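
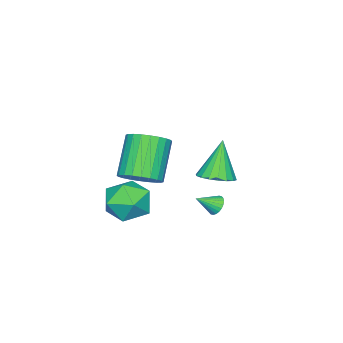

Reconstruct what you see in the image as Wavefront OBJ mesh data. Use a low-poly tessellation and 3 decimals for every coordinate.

v -0.439 -0.62 -2.974
v 0.536 0.091 -3.15
v 0.724 -2.031 -2.23
v 1.699 -1.32 -2.406
v 0.874 -1.024 -1.557
v 0.156 -0.153 -2.017
v 1.104 -1.787 -3.363
v 0.386 -0.916 -3.823
v 1.49 -0.631 -3.39
v 1.348 -0.159 -2.275
v -0.088 -1.781 -3.105
v -0.23 -1.309 -1.99
v 1.995 0.62 -0.019
v 2.595 1.1 0.59
v 1.265 0.66 2.247
v 0.665 0.18 1.639
v 2.362 1.381 0.477
v 1.032 0.942 2.135
v 2.073 1.547 0.289
v 0.743 1.107 1.947
v 1.772 1.571 0.055
v 0.442 1.132 1.712
v 1.505 1.451 -0.192
v 0.175 1.011 1.466
v 1.313 1.204 -0.411
v -0.017 0.765 1.246
v 1.225 0.868 -0.571
v -0.105 0.429 1.086
v 1.254 0.494 -0.647
v -0.077 0.055 1.01
v 1.395 0.14 -0.627
v 0.065 -0.3 1.03
v 1.628 -0.142 -0.515
v 0.298 -0.581 1.143
v 1.917 -0.307 -0.327
v 0.587 -0.747 1.331
v 2.218 -0.332 -0.092
v 0.888 -0.771 1.565
v 2.485 -0.211 0.154
v 1.155 -0.651 1.812
v 2.677 0.035 0.374
v 1.347 -0.404 2.031
v 2.765 0.371 0.534
v 1.435 -0.068 2.191
v 2.737 0.745 0.61
v 1.406 0.306 2.267
v -0.619 2.724 -2.328
v -0.237 2.817 -2.683
v 0.079 2.136 -1.732
v -0.212 2.977 -2.555
v -0.25 3.099 -2.391
v -0.343 3.163 -2.218
v -0.479 3.16 -2.062
v -0.636 3.091 -1.947
v -0.79 2.966 -1.889
v -0.918 2.804 -1.899
v -1.001 2.63 -1.973
v -1.026 2.47 -2.102
v -0.988 2.349 -2.265
v -0.895 2.285 -2.438
v -0.759 2.287 -2.594
v -0.602 2.356 -2.71
v -0.448 2.481 -2.767
v -0.319 2.643 -2.758
v -3.567 0.895 -2.771
v -2.879 1.409 -2.441
v -4.373 0.725 -0.829
v -3.164 1.688 -2.535
v -3.529 1.809 -2.676
v -3.902 1.749 -2.835
v -4.208 1.521 -2.982
v -4.387 1.168 -3.087
v -4.404 0.761 -3.13
v -4.255 0.381 -3.101
v -3.97 0.102 -3.008
v -3.605 -0.019 -2.867
v -3.233 0.04 -2.707
v -2.927 0.269 -2.56
v -2.747 0.622 -2.455
v -2.731 1.029 -2.413
f 1 12 6
f 1 6 2
f 1 2 8
f 1 8 11
f 1 11 12
f 2 6 10
f 6 12 5
f 12 11 3
f 11 8 7
f 8 2 9
f 4 10 5
f 4 5 3
f 4 3 7
f 4 7 9
f 4 9 10
f 5 10 6
f 3 5 12
f 7 3 11
f 9 7 8
f 10 9 2
f 14 13 17
f 14 17 15
f 15 17 18
f 15 18 16
f 17 13 19
f 17 19 18
f 18 19 20
f 18 20 16
f 19 13 21
f 19 21 20
f 20 21 22
f 20 22 16
f 21 13 23
f 21 23 22
f 22 23 24
f 22 24 16
f 23 13 25
f 23 25 24
f 24 25 26
f 24 26 16
f 25 13 27
f 25 27 26
f 26 27 28
f 26 28 16
f 27 13 29
f 27 29 28
f 28 29 30
f 28 30 16
f 29 13 31
f 29 31 30
f 30 31 32
f 30 32 16
f 31 13 33
f 31 33 32
f 32 33 34
f 32 34 16
f 33 13 35
f 33 35 34
f 34 35 36
f 34 36 16
f 35 13 37
f 35 37 36
f 36 37 38
f 36 38 16
f 37 13 39
f 37 39 38
f 38 39 40
f 38 40 16
f 39 13 41
f 39 41 40
f 40 41 42
f 40 42 16
f 41 13 43
f 41 43 42
f 42 43 44
f 42 44 16
f 43 13 45
f 43 45 44
f 44 45 46
f 44 46 16
f 45 13 14
f 45 14 46
f 46 14 15
f 46 15 16
f 48 47 50
f 48 50 49
f 50 47 51
f 50 51 49
f 51 47 52
f 51 52 49
f 52 47 53
f 52 53 49
f 53 47 54
f 53 54 49
f 54 47 55
f 54 55 49
f 55 47 56
f 55 56 49
f 56 47 57
f 56 57 49
f 57 47 58
f 57 58 49
f 58 47 59
f 58 59 49
f 59 47 60
f 59 60 49
f 60 47 61
f 60 61 49
f 61 47 62
f 61 62 49
f 62 47 63
f 62 63 49
f 63 47 64
f 63 64 49
f 64 47 48
f 64 48 49
f 66 65 68
f 66 68 67
f 68 65 69
f 68 69 67
f 69 65 70
f 69 70 67
f 70 65 71
f 70 71 67
f 71 65 72
f 71 72 67
f 72 65 73
f 72 73 67
f 73 65 74
f 73 74 67
f 74 65 75
f 74 75 67
f 75 65 76
f 75 76 67
f 76 65 77
f 76 77 67
f 77 65 78
f 77 78 67
f 78 65 79
f 78 79 67
f 79 65 80
f 79 80 67
f 80 65 66
f 80 66 67



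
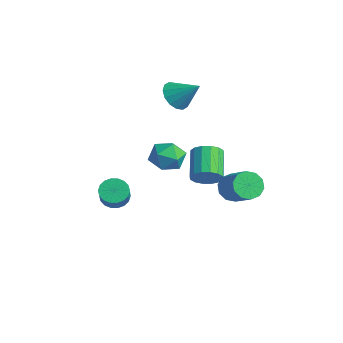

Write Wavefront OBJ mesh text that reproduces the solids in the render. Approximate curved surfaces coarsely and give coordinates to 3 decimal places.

v -4.251 -3.373 -4.446
v -3.784 -2.615 -4.456
v -2.762 -3.229 -3.244
v -3.229 -3.987 -3.234
v -4.064 -2.544 -4.184
v -3.042 -3.157 -2.972
v -4.38 -2.636 -3.964
v -3.358 -3.25 -2.752
v -4.671 -2.875 -3.84
v -3.649 -3.488 -2.628
v -4.878 -3.212 -3.836
v -3.856 -3.825 -2.623
v -4.962 -3.581 -3.952
v -3.94 -4.195 -2.74
v -4.904 -3.909 -4.166
v -3.882 -4.523 -2.954
v -4.718 -4.131 -4.436
v -3.696 -4.745 -3.224
v -4.438 -4.203 -4.708
v -3.416 -4.816 -3.496
v -4.122 -4.11 -4.928
v -3.1 -4.724 -3.716
v -3.831 -3.872 -5.052
v -2.809 -4.485 -3.84
v -3.624 -3.535 -5.057
v -2.602 -4.148 -3.844
v -3.54 -3.165 -4.94
v -2.518 -3.779 -3.728
v -3.598 -2.837 -4.726
v -2.576 -3.451 -3.514
v 2.163 0.47 -1.492
v 2.684 0.295 -2.268
v 4.257 0.255 -1.203
v 3.737 0.43 -0.428
v 2.651 0.878 -2.198
v 4.225 0.837 -1.134
v 2.433 1.304 -1.859
v 4.006 1.264 -0.795
v 2.111 1.412 -1.38
v 3.685 1.372 -0.315
v 1.81 1.16 -0.943
v 3.383 1.12 0.121
v 1.643 0.645 -0.717
v 3.216 0.605 0.348
v 1.675 0.063 -0.786
v 3.249 0.022 0.278
v 1.894 -0.364 -1.125
v 3.467 -0.404 -0.061
v 2.215 -0.472 -1.605
v 3.789 -0.512 -0.54
v 2.517 -0.22 -2.041
v 4.09 -0.26 -0.977
v -3.765 0.39 2.927
v -3.326 0.887 2.1
v -2.535 1.21 4.073
v -3.718 1.227 2.278
v -4.123 1.343 2.63
v -4.432 1.203 3.062
v -4.562 0.846 3.457
v -4.479 0.366 3.711
v -4.204 -0.107 3.754
v -3.812 -0.447 3.576
v -3.407 -0.562 3.224
v -3.098 -0.423 2.793
v -2.968 -0.065 2.397
v -3.051 0.414 2.144
v -1.155 -0.493 -0.153
v -0.532 -1.466 -0.086
v -2.668 -1.494 -0.614
v -2.045 -2.467 -0.547
v -2.29 -1.869 0.413
v -1.355 -1.251 0.698
v -1.845 -1.709 -1.398
v -0.91 -1.091 -1.113
v -0.959 -2.217 -0.855
v -1.234 -2.316 0.264
v -1.966 -0.644 -0.964
v -2.241 -0.743 0.155
v 0.574 -0.249 -1.348
v 1.236 0.087 -0.756
v -0.192 1.006 0.32
v -0.854 0.669 -0.272
v 1.193 0.43 -1.106
v -0.235 1.348 -0.03
v 0.984 0.59 -1.521
v -0.445 1.509 -0.445
v 0.665 0.526 -1.889
v -0.764 1.444 -0.814
v 0.321 0.254 -2.113
v -1.107 1.172 -1.037
v 0.046 -0.153 -2.131
v -1.382 0.765 -1.056
v -0.088 -0.586 -1.94
v -1.516 0.333 -0.864
v -0.045 -0.928 -1.59
v -1.473 -0.01 -0.514
v 0.165 -1.089 -1.175
v -1.264 -0.17 -0.099
v 0.484 -1.024 -0.806
v -0.945 -0.106 0.269
v 0.827 -0.752 -0.583
v -0.601 0.166 0.493
v 1.102 -0.345 -0.564
v -0.326 0.573 0.511
f 2 1 5
f 2 5 3
f 3 5 6
f 3 6 4
f 5 1 7
f 5 7 6
f 6 7 8
f 6 8 4
f 7 1 9
f 7 9 8
f 8 9 10
f 8 10 4
f 9 1 11
f 9 11 10
f 10 11 12
f 10 12 4
f 11 1 13
f 11 13 12
f 12 13 14
f 12 14 4
f 13 1 15
f 13 15 14
f 14 15 16
f 14 16 4
f 15 1 17
f 15 17 16
f 16 17 18
f 16 18 4
f 17 1 19
f 17 19 18
f 18 19 20
f 18 20 4
f 19 1 21
f 19 21 20
f 20 21 22
f 20 22 4
f 21 1 23
f 21 23 22
f 22 23 24
f 22 24 4
f 23 1 25
f 23 25 24
f 24 25 26
f 24 26 4
f 25 1 27
f 25 27 26
f 26 27 28
f 26 28 4
f 27 1 29
f 27 29 28
f 28 29 30
f 28 30 4
f 29 1 2
f 29 2 30
f 30 2 3
f 30 3 4
f 32 31 35
f 32 35 33
f 33 35 36
f 33 36 34
f 35 31 37
f 35 37 36
f 36 37 38
f 36 38 34
f 37 31 39
f 37 39 38
f 38 39 40
f 38 40 34
f 39 31 41
f 39 41 40
f 40 41 42
f 40 42 34
f 41 31 43
f 41 43 42
f 42 43 44
f 42 44 34
f 43 31 45
f 43 45 44
f 44 45 46
f 44 46 34
f 45 31 47
f 45 47 46
f 46 47 48
f 46 48 34
f 47 31 49
f 47 49 48
f 48 49 50
f 48 50 34
f 49 31 51
f 49 51 50
f 50 51 52
f 50 52 34
f 51 31 32
f 51 32 52
f 52 32 33
f 52 33 34
f 54 53 56
f 54 56 55
f 56 53 57
f 56 57 55
f 57 53 58
f 57 58 55
f 58 53 59
f 58 59 55
f 59 53 60
f 59 60 55
f 60 53 61
f 60 61 55
f 61 53 62
f 61 62 55
f 62 53 63
f 62 63 55
f 63 53 64
f 63 64 55
f 64 53 65
f 64 65 55
f 65 53 66
f 65 66 55
f 66 53 54
f 66 54 55
f 67 78 72
f 67 72 68
f 67 68 74
f 67 74 77
f 67 77 78
f 68 72 76
f 72 78 71
f 78 77 69
f 77 74 73
f 74 68 75
f 70 76 71
f 70 71 69
f 70 69 73
f 70 73 75
f 70 75 76
f 71 76 72
f 69 71 78
f 73 69 77
f 75 73 74
f 76 75 68
f 80 79 83
f 80 83 81
f 81 83 84
f 81 84 82
f 83 79 85
f 83 85 84
f 84 85 86
f 84 86 82
f 85 79 87
f 85 87 86
f 86 87 88
f 86 88 82
f 87 79 89
f 87 89 88
f 88 89 90
f 88 90 82
f 89 79 91
f 89 91 90
f 90 91 92
f 90 92 82
f 91 79 93
f 91 93 92
f 92 93 94
f 92 94 82
f 93 79 95
f 93 95 94
f 94 95 96
f 94 96 82
f 95 79 97
f 95 97 96
f 96 97 98
f 96 98 82
f 97 79 99
f 97 99 98
f 98 99 100
f 98 100 82
f 99 79 101
f 99 101 100
f 100 101 102
f 100 102 82
f 101 79 103
f 101 103 102
f 102 103 104
f 102 104 82
f 103 79 80
f 103 80 104
f 104 80 81
f 104 81 82



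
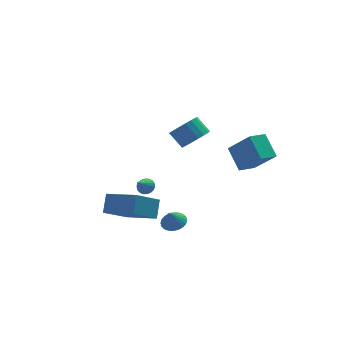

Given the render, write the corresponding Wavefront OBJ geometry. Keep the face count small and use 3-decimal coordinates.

v 1.201 2.871 -0.16
v 1.856 2.534 0.546
v 1.253 3.253 1.447
v 0.599 3.589 0.74
v 2.061 2.906 0.387
v 1.459 3.625 1.288
v 2.097 3.272 0.12
v 1.494 3.99 1.02
v 1.955 3.557 -0.203
v 1.352 4.275 0.697
v 1.663 3.707 -0.518
v 1.061 4.425 0.383
v 1.281 3.691 -0.761
v 0.678 4.409 0.139
v 0.882 3.513 -0.886
v 0.28 4.231 0.015
v 0.547 3.207 -0.867
v -0.056 3.926 0.034
v 0.341 2.835 -0.708
v -0.261 3.554 0.193
v 0.306 2.47 -0.44
v -0.297 3.188 0.46
v 0.448 2.185 -0.117
v -0.155 2.903 0.783
v 0.739 2.035 0.197
v 0.137 2.753 1.098
v 1.122 2.051 0.441
v 0.519 2.769 1.341
v 1.52 2.229 0.565
v 0.918 2.947 1.466
v -1.625 -3.079 -2.802
v -1.179 -2.526 -2.506
v -1.955 -3.341 -1.818
v -1.436 -2.376 -2.552
v -1.721 -2.333 -2.636
v -1.992 -2.404 -2.745
v -2.207 -2.578 -2.863
v -2.333 -2.828 -2.972
v -2.352 -3.116 -3.055
v -2.26 -3.398 -3.099
v -2.072 -3.632 -3.098
v -1.815 -3.782 -3.052
v -1.53 -3.825 -2.968
v -1.259 -3.754 -2.859
v -1.044 -3.581 -2.741
v -0.918 -3.331 -2.632
v -0.899 -3.043 -2.549
v -0.991 -2.76 -2.505
v -1.793 3.151 -4.01
v -1.477 3.403 -3.58
v -2.487 2.449 -3.09
v -1.666 3.559 -3.603
v -1.876 3.644 -3.696
v -2.072 3.644 -3.844
v -2.22 3.559 -4.02
v -2.294 3.403 -4.195
v -2.281 3.204 -4.338
v -2.184 2.996 -4.424
v -2.02 2.815 -4.438
v -1.816 2.691 -4.379
v -1.608 2.648 -4.256
v -1.433 2.691 -4.09
v -1.319 2.814 -3.911
v -1.288 2.996 -3.748
v -1.344 3.204 -3.632
v -3.98 -1.478 -3.132
v -5.518 -2.346 -1.87
v -3.62 -0.689 -2.15
v -5.157 -1.557 -0.888
v -2.583 -2.963 -2.452
v -4.12 -3.831 -1.19
v -2.222 -2.174 -1.47
v -3.76 -3.042 -0.208
v 2.124 -3.119 0.923
v 1.818 -1.864 1.997
v 3.18 -2.609 0.627
v 2.874 -1.353 1.7
v 3.066 -4.187 2.44
v 2.76 -2.931 3.513
v 4.122 -3.676 2.143
v 3.816 -2.421 3.217
f 2 1 5
f 2 5 3
f 3 5 6
f 3 6 4
f 5 1 7
f 5 7 6
f 6 7 8
f 6 8 4
f 7 1 9
f 7 9 8
f 8 9 10
f 8 10 4
f 9 1 11
f 9 11 10
f 10 11 12
f 10 12 4
f 11 1 13
f 11 13 12
f 12 13 14
f 12 14 4
f 13 1 15
f 13 15 14
f 14 15 16
f 14 16 4
f 15 1 17
f 15 17 16
f 16 17 18
f 16 18 4
f 17 1 19
f 17 19 18
f 18 19 20
f 18 20 4
f 19 1 21
f 19 21 20
f 20 21 22
f 20 22 4
f 21 1 23
f 21 23 22
f 22 23 24
f 22 24 4
f 23 1 25
f 23 25 24
f 24 25 26
f 24 26 4
f 25 1 27
f 25 27 26
f 26 27 28
f 26 28 4
f 27 1 29
f 27 29 28
f 28 29 30
f 28 30 4
f 29 1 2
f 29 2 30
f 30 2 3
f 30 3 4
f 32 31 34
f 32 34 33
f 34 31 35
f 34 35 33
f 35 31 36
f 35 36 33
f 36 31 37
f 36 37 33
f 37 31 38
f 37 38 33
f 38 31 39
f 38 39 33
f 39 31 40
f 39 40 33
f 40 31 41
f 40 41 33
f 41 31 42
f 41 42 33
f 42 31 43
f 42 43 33
f 43 31 44
f 43 44 33
f 44 31 45
f 44 45 33
f 45 31 46
f 45 46 33
f 46 31 47
f 46 47 33
f 47 31 48
f 47 48 33
f 48 31 32
f 48 32 33
f 50 49 52
f 50 52 51
f 52 49 53
f 52 53 51
f 53 49 54
f 53 54 51
f 54 49 55
f 54 55 51
f 55 49 56
f 55 56 51
f 56 49 57
f 56 57 51
f 57 49 58
f 57 58 51
f 58 49 59
f 58 59 51
f 59 49 60
f 59 60 51
f 60 49 61
f 60 61 51
f 61 49 62
f 61 62 51
f 62 49 63
f 62 63 51
f 63 49 64
f 63 64 51
f 64 49 65
f 64 65 51
f 65 49 50
f 65 50 51
f 67 69 66
f 70 67 66
f 66 69 68
f 68 70 66
f 67 73 69
f 71 67 70
f 71 73 67
f 69 73 68
f 72 70 68
f 68 73 72
f 72 71 70
f 73 71 72
f 75 77 74
f 78 75 74
f 74 77 76
f 76 78 74
f 75 81 77
f 79 75 78
f 79 81 75
f 77 81 76
f 80 78 76
f 76 81 80
f 80 79 78
f 81 79 80



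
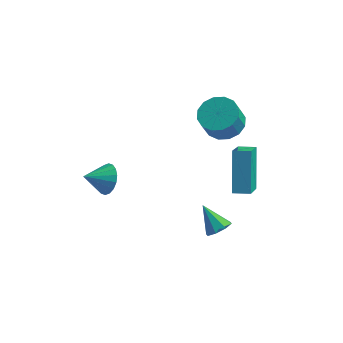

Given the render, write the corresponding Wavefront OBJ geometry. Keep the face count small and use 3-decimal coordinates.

v 1.373 3.552 0.75
v 2.207 3.892 1.051
v 2.021 3.409 2.112
v 1.187 3.068 1.81
v 1.88 4.245 1.155
v 1.694 3.762 2.215
v 1.418 4.412 1.15
v 1.232 3.929 2.21
v 0.943 4.348 1.037
v 0.757 3.865 2.098
v 0.584 4.071 0.848
v 0.398 3.588 1.909
v 0.436 3.655 0.632
v 0.25 3.172 1.693
v 0.539 3.211 0.448
v 0.353 2.728 1.509
v 0.866 2.858 0.345
v 0.68 2.375 1.405
v 1.328 2.691 0.35
v 1.142 2.208 1.41
v 1.803 2.755 0.462
v 1.617 2.272 1.523
v 2.162 3.032 0.651
v 1.976 2.549 1.712
v 2.31 3.448 0.867
v 2.124 2.965 1.928
v -2.656 -0.563 -0.507
v -2.14 -0.713 0.072
v -3.484 -1.197 0.067
v -2.294 -0.415 0.179
v -2.519 -0.147 0.15
v -2.771 0.039 -0.009
v -3.001 0.105 -0.267
v -3.162 0.04 -0.572
v -3.223 -0.146 -0.865
v -3.172 -0.414 -1.086
v -3.018 -0.712 -1.193
v -2.793 -0.98 -1.164
v -2.541 -1.166 -1.005
v -2.311 -1.232 -0.747
v -2.15 -1.166 -0.442
v -2.089 -0.981 -0.149
v 2.61 -1.63 -1.32
v 3.103 -1.436 -0.978
v 1.77 -1.19 -0.36
v 2.94 -1.094 -1.276
v 2.584 -1.066 -1.601
v 2.244 -1.368 -1.761
v 2.118 -1.823 -1.663
v 2.281 -2.165 -1.364
v 2.636 -2.193 -1.04
v 2.977 -1.891 -0.88
v 2.162 2.088 -2.738
v 1.78 3.413 -1.037
v 2.025 3.591 -3.94
v 1.643 4.917 -2.239
v 2.977 2.223 -2.661
v 2.595 3.549 -0.96
v 2.84 3.727 -3.863
v 2.458 5.052 -2.162
f 2 1 5
f 2 5 3
f 3 5 6
f 3 6 4
f 5 1 7
f 5 7 6
f 6 7 8
f 6 8 4
f 7 1 9
f 7 9 8
f 8 9 10
f 8 10 4
f 9 1 11
f 9 11 10
f 10 11 12
f 10 12 4
f 11 1 13
f 11 13 12
f 12 13 14
f 12 14 4
f 13 1 15
f 13 15 14
f 14 15 16
f 14 16 4
f 15 1 17
f 15 17 16
f 16 17 18
f 16 18 4
f 17 1 19
f 17 19 18
f 18 19 20
f 18 20 4
f 19 1 21
f 19 21 20
f 20 21 22
f 20 22 4
f 21 1 23
f 21 23 22
f 22 23 24
f 22 24 4
f 23 1 25
f 23 25 24
f 24 25 26
f 24 26 4
f 25 1 2
f 25 2 26
f 26 2 3
f 26 3 4
f 28 27 30
f 28 30 29
f 30 27 31
f 30 31 29
f 31 27 32
f 31 32 29
f 32 27 33
f 32 33 29
f 33 27 34
f 33 34 29
f 34 27 35
f 34 35 29
f 35 27 36
f 35 36 29
f 36 27 37
f 36 37 29
f 37 27 38
f 37 38 29
f 38 27 39
f 38 39 29
f 39 27 40
f 39 40 29
f 40 27 41
f 40 41 29
f 41 27 42
f 41 42 29
f 42 27 28
f 42 28 29
f 44 43 46
f 44 46 45
f 46 43 47
f 46 47 45
f 47 43 48
f 47 48 45
f 48 43 49
f 48 49 45
f 49 43 50
f 49 50 45
f 50 43 51
f 50 51 45
f 51 43 52
f 51 52 45
f 52 43 44
f 52 44 45
f 54 56 53
f 57 54 53
f 53 56 55
f 55 57 53
f 54 60 56
f 58 54 57
f 58 60 54
f 56 60 55
f 59 57 55
f 55 60 59
f 59 58 57
f 60 58 59



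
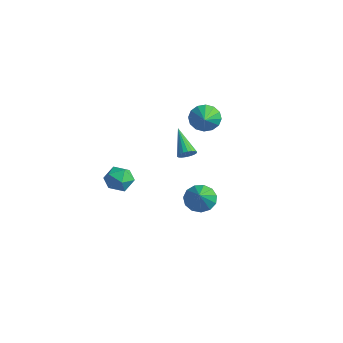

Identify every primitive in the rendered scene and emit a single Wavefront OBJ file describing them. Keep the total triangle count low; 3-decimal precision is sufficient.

v 0.524 -0.039 -1.599
v 1.048 -0.4 -2.264
v 1.476 -0.901 -0.381
v 1.274 0.045 -2.125
v 1.262 0.464 -1.82
v 1.015 0.723 -1.444
v 0.613 0.74 -1.118
v 0.182 0.509 -0.945
v -0.14 0.105 -0.979
v -0.251 -0.346 -1.21
v -0.116 -0.699 -1.565
v 0.222 -0.842 -1.931
v 0.656 -0.731 -2.191
v -1.856 -2.993 0.72
v -1.013 -3.294 0.531
v -2.407 -4.326 0.389
v -1.564 -4.627 0.2
v -1.797 -4.431 1.063
v -1.457 -3.607 1.267
v -1.963 -4.013 -0.347
v -1.623 -3.189 -0.143
v -1.08 -3.924 -0.129
v -0.977 -4.183 0.743
v -2.443 -3.437 0.177
v -2.34 -3.696 1.049
v -3.649 3.754 1.139
v -3.078 3.836 0.398
v -2.731 2.966 1.761
v -2.959 4.206 0.69
v -3.024 4.455 1.103
v -3.258 4.516 1.526
v -3.596 4.372 1.845
v -3.949 4.063 1.975
v -4.221 3.671 1.881
v -4.34 3.301 1.588
v -4.274 3.052 1.175
v -4.041 2.991 0.753
v -3.703 3.135 0.434
v -3.35 3.444 0.304
v -3.041 1.967 -0.823
v -2.668 2.258 -0.487
v -4.519 2.513 0.343
v -2.74 2.435 -0.66
v -2.871 2.52 -0.866
v -3.035 2.495 -1.063
v -3.201 2.365 -1.213
v -3.335 2.157 -1.285
v -3.411 1.911 -1.266
v -3.414 1.676 -1.159
v -3.342 1.499 -0.985
v -3.211 1.414 -0.78
v -3.047 1.439 -0.582
v -2.881 1.568 -0.433
v -2.747 1.777 -0.361
v -2.671 2.023 -0.38
f 2 1 4
f 2 4 3
f 4 1 5
f 4 5 3
f 5 1 6
f 5 6 3
f 6 1 7
f 6 7 3
f 7 1 8
f 7 8 3
f 8 1 9
f 8 9 3
f 9 1 10
f 9 10 3
f 10 1 11
f 10 11 3
f 11 1 12
f 11 12 3
f 12 1 13
f 12 13 3
f 13 1 2
f 13 2 3
f 14 25 19
f 14 19 15
f 14 15 21
f 14 21 24
f 14 24 25
f 15 19 23
f 19 25 18
f 25 24 16
f 24 21 20
f 21 15 22
f 17 23 18
f 17 18 16
f 17 16 20
f 17 20 22
f 17 22 23
f 18 23 19
f 16 18 25
f 20 16 24
f 22 20 21
f 23 22 15
f 27 26 29
f 27 29 28
f 29 26 30
f 29 30 28
f 30 26 31
f 30 31 28
f 31 26 32
f 31 32 28
f 32 26 33
f 32 33 28
f 33 26 34
f 33 34 28
f 34 26 35
f 34 35 28
f 35 26 36
f 35 36 28
f 36 26 37
f 36 37 28
f 37 26 38
f 37 38 28
f 38 26 39
f 38 39 28
f 39 26 27
f 39 27 28
f 41 40 43
f 41 43 42
f 43 40 44
f 43 44 42
f 44 40 45
f 44 45 42
f 45 40 46
f 45 46 42
f 46 40 47
f 46 47 42
f 47 40 48
f 47 48 42
f 48 40 49
f 48 49 42
f 49 40 50
f 49 50 42
f 50 40 51
f 50 51 42
f 51 40 52
f 51 52 42
f 52 40 53
f 52 53 42
f 53 40 54
f 53 54 42
f 54 40 55
f 54 55 42
f 55 40 41
f 55 41 42



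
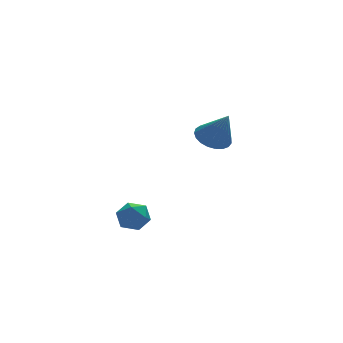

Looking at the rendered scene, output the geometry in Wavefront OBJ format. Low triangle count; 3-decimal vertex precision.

v 3.363 3.218 0.704
v 4.181 3.907 0.845
v 3.837 2.262 2.616
v 3.841 4.126 1.039
v 3.417 4.188 1.175
v 2.984 4.082 1.229
v 2.617 3.826 1.193
v 2.378 3.466 1.072
v 2.31 3.062 0.887
v 2.423 2.685 0.671
v 2.7 2.4 0.46
v 3.09 2.257 0.292
v 3.528 2.28 0.194
v 3.937 2.465 0.185
v 4.247 2.78 0.265
v 4.404 3.17 0.421
v 4.381 3.569 0.626
v -4.18 -2.332 -0.717
v -3.393 -1.909 -0.376
v -3.307 -3.191 -1.664
v -2.52 -2.768 -1.323
v -3.024 -3.361 -0.766
v -3.564 -2.83 -0.181
v -3.136 -2.27 -1.859
v -3.676 -1.739 -1.274
v -2.748 -1.871 -1.081
v -2.678 -2.545 -0.406
v -4.022 -2.555 -1.634
v -3.952 -3.229 -0.959
f 2 1 4
f 2 4 3
f 4 1 5
f 4 5 3
f 5 1 6
f 5 6 3
f 6 1 7
f 6 7 3
f 7 1 8
f 7 8 3
f 8 1 9
f 8 9 3
f 9 1 10
f 9 10 3
f 10 1 11
f 10 11 3
f 11 1 12
f 11 12 3
f 12 1 13
f 12 13 3
f 13 1 14
f 13 14 3
f 14 1 15
f 14 15 3
f 15 1 16
f 15 16 3
f 16 1 17
f 16 17 3
f 17 1 2
f 17 2 3
f 18 29 23
f 18 23 19
f 18 19 25
f 18 25 28
f 18 28 29
f 19 23 27
f 23 29 22
f 29 28 20
f 28 25 24
f 25 19 26
f 21 27 22
f 21 22 20
f 21 20 24
f 21 24 26
f 21 26 27
f 22 27 23
f 20 22 29
f 24 20 28
f 26 24 25
f 27 26 19



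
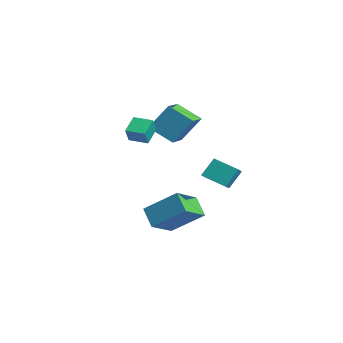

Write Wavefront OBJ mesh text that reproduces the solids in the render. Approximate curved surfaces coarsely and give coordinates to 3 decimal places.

v -3.294 -0.746 3.316
v -2.898 0.234 4.834
v -4.547 0.352 2.934
v -4.151 1.333 4.452
v -2.229 0.167 2.448
v -1.833 1.148 3.966
v -3.482 1.266 2.066
v -3.086 2.246 3.584
v 2.395 -0.222 1.645
v 2.302 0.521 2.634
v 3.45 0.607 1.122
v 3.356 1.35 2.11
v 2.964 -0.69 2.05
v 2.87 0.053 3.038
v 4.018 0.139 1.526
v 3.925 0.882 2.515
v 2.893 -3.353 -1.047
v 1.914 -3.357 -0.192
v 2.162 -1.946 -1.878
v 1.183 -1.949 -1.022
v 3.997 -2.031 0.222
v 3.018 -2.034 1.078
v 3.266 -0.623 -0.608
v 2.287 -0.627 0.247
v -2.595 -1.705 3.748
v -2.143 -2.087 4.604
v -1.811 -0.967 3.664
v -1.359 -1.349 4.519
v -1.981 -2.431 3.101
v -1.529 -2.813 3.956
v -1.197 -1.693 3.016
v -0.745 -2.075 3.872
f 2 4 1
f 5 2 1
f 1 4 3
f 3 5 1
f 2 8 4
f 6 2 5
f 6 8 2
f 4 8 3
f 7 5 3
f 3 8 7
f 7 6 5
f 8 6 7
f 10 12 9
f 13 10 9
f 9 12 11
f 11 13 9
f 10 16 12
f 14 10 13
f 14 16 10
f 12 16 11
f 15 13 11
f 11 16 15
f 15 14 13
f 16 14 15
f 18 20 17
f 21 18 17
f 17 20 19
f 19 21 17
f 18 24 20
f 22 18 21
f 22 24 18
f 20 24 19
f 23 21 19
f 19 24 23
f 23 22 21
f 24 22 23
f 26 28 25
f 29 26 25
f 25 28 27
f 27 29 25
f 26 32 28
f 30 26 29
f 30 32 26
f 28 32 27
f 31 29 27
f 27 32 31
f 31 30 29
f 32 30 31



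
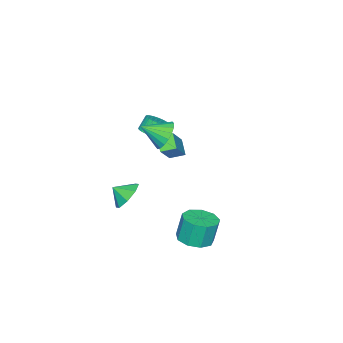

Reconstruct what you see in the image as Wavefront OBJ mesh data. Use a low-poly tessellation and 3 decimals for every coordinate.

v 2.214 -2.071 -1.187
v 3.161 -1.917 -1.559
v 2.566 -2.809 -0.593
v 3.012 -1.477 -0.923
v 2.395 -1.384 -0.441
v 1.672 -1.694 -0.396
v 1.266 -2.225 -0.814
v 1.415 -2.666 -1.451
v 2.032 -2.758 -1.932
v 2.756 -2.448 -1.977
v -2.361 -3.849 0.78
v -1.748 -3.989 1.149
v -2.225 -3.811 2.01
v -2.839 -3.671 1.64
v -1.723 -3.709 1.105
v -2.2 -3.531 1.966
v -1.795 -3.45 1.011
v -2.273 -3.272 1.872
v -1.954 -3.252 0.882
v -2.432 -3.074 1.743
v -2.175 -3.145 0.738
v -2.652 -2.967 1.598
v -2.424 -3.144 0.599
v -2.901 -2.966 1.46
v -2.663 -3.252 0.489
v -3.141 -3.074 1.349
v -2.857 -3.45 0.422
v -3.334 -3.272 1.283
v -2.975 -3.709 0.41
v -3.452 -3.531 1.271
v -3 -3.989 0.454
v -3.477 -3.811 1.315
v -2.927 -4.248 0.548
v -3.405 -4.07 1.409
v -2.768 -4.446 0.677
v -3.246 -4.268 1.538
v -2.548 -4.553 0.822
v -3.025 -4.375 1.682
v -2.299 -4.554 0.96
v -2.776 -4.376 1.821
v -2.059 -4.446 1.071
v -2.537 -4.268 1.931
v -1.866 -4.248 1.137
v -2.343 -4.07 1.998
v 3.543 3.261 -1.612
v 4.53 3.474 -1.468
v 4.264 3.671 0.057
v 3.277 3.459 -0.088
v 4.177 4.06 -1.605
v 3.912 4.257 -0.081
v 3.528 4.273 -1.746
v 3.262 4.47 -0.221
v 2.885 4.012 -1.824
v 2.62 4.209 -0.299
v 2.55 3.4 -1.803
v 2.285 3.597 -0.278
v 2.68 2.723 -1.693
v 2.414 2.921 -0.168
v 3.213 2.298 -1.545
v 2.948 2.496 -0.021
v 3.901 2.324 -1.429
v 3.635 2.521 0.096
v 4.421 2.788 -1.398
v 4.155 2.985 0.126
v -1.732 -2.308 0.841
v -0.333 -1.932 2.263
v -2.213 -1.576 1.121
v -0.815 -1.199 2.543
v -1.185 -1.681 0.137
v 0.213 -1.304 1.559
v -1.667 -0.948 0.417
v -0.268 -0.572 1.839
v 0.345 -0.894 3.099
v 0.732 -1.214 2.234
v 1.135 -1.946 3.841
v 1.023 -0.904 2.364
v 1.18 -0.592 2.639
v 1.172 -0.339 3.006
v 1 -0.197 3.391
v 0.698 -0.192 3.718
v 0.327 -0.327 3.922
v -0.041 -0.574 3.964
v -0.333 -0.884 3.834
v -0.49 -1.197 3.559
v -0.481 -1.449 3.192
v -0.31 -1.592 2.807
v -0.008 -1.596 2.48
v 0.364 -1.461 2.276
f 2 1 4
f 2 4 3
f 4 1 5
f 4 5 3
f 5 1 6
f 5 6 3
f 6 1 7
f 6 7 3
f 7 1 8
f 7 8 3
f 8 1 9
f 8 9 3
f 9 1 10
f 9 10 3
f 10 1 2
f 10 2 3
f 12 11 15
f 12 15 13
f 13 15 16
f 13 16 14
f 15 11 17
f 15 17 16
f 16 17 18
f 16 18 14
f 17 11 19
f 17 19 18
f 18 19 20
f 18 20 14
f 19 11 21
f 19 21 20
f 20 21 22
f 20 22 14
f 21 11 23
f 21 23 22
f 22 23 24
f 22 24 14
f 23 11 25
f 23 25 24
f 24 25 26
f 24 26 14
f 25 11 27
f 25 27 26
f 26 27 28
f 26 28 14
f 27 11 29
f 27 29 28
f 28 29 30
f 28 30 14
f 29 11 31
f 29 31 30
f 30 31 32
f 30 32 14
f 31 11 33
f 31 33 32
f 32 33 34
f 32 34 14
f 33 11 35
f 33 35 34
f 34 35 36
f 34 36 14
f 35 11 37
f 35 37 36
f 36 37 38
f 36 38 14
f 37 11 39
f 37 39 38
f 38 39 40
f 38 40 14
f 39 11 41
f 39 41 40
f 40 41 42
f 40 42 14
f 41 11 43
f 41 43 42
f 42 43 44
f 42 44 14
f 43 11 12
f 43 12 44
f 44 12 13
f 44 13 14
f 46 45 49
f 46 49 47
f 47 49 50
f 47 50 48
f 49 45 51
f 49 51 50
f 50 51 52
f 50 52 48
f 51 45 53
f 51 53 52
f 52 53 54
f 52 54 48
f 53 45 55
f 53 55 54
f 54 55 56
f 54 56 48
f 55 45 57
f 55 57 56
f 56 57 58
f 56 58 48
f 57 45 59
f 57 59 58
f 58 59 60
f 58 60 48
f 59 45 61
f 59 61 60
f 60 61 62
f 60 62 48
f 61 45 63
f 61 63 62
f 62 63 64
f 62 64 48
f 63 45 46
f 63 46 64
f 64 46 47
f 64 47 48
f 66 68 65
f 69 66 65
f 65 68 67
f 67 69 65
f 66 72 68
f 70 66 69
f 70 72 66
f 68 72 67
f 71 69 67
f 67 72 71
f 71 70 69
f 72 70 71
f 74 73 76
f 74 76 75
f 76 73 77
f 76 77 75
f 77 73 78
f 77 78 75
f 78 73 79
f 78 79 75
f 79 73 80
f 79 80 75
f 80 73 81
f 80 81 75
f 81 73 82
f 81 82 75
f 82 73 83
f 82 83 75
f 83 73 84
f 83 84 75
f 84 73 85
f 84 85 75
f 85 73 86
f 85 86 75
f 86 73 87
f 86 87 75
f 87 73 88
f 87 88 75
f 88 73 74
f 88 74 75



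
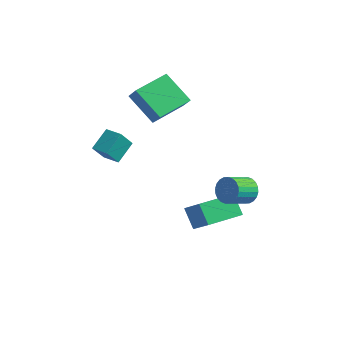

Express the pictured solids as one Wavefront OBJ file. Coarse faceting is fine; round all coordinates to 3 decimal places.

v 0.381 0.259 -3.742
v 1.515 -0.078 -2.709
v 0.94 2.001 -3.788
v 2.073 1.664 -2.755
v 1.127 -0.004 -4.645
v 2.26 -0.341 -3.612
v 1.685 1.738 -4.691
v 2.819 1.401 -3.658
v -2.271 -2.113 -0.207
v -2.338 -2.785 0.711
v -2.31 -1.127 0.511
v -2.377 -1.799 1.43
v -1.403 -2.121 -0.15
v -1.47 -2.793 0.769
v -1.442 -1.135 0.569
v -1.509 -1.807 1.487
v -2.164 1.074 0.483
v -3.582 1.053 1.686
v -1.911 2.907 0.812
v -3.329 2.887 2.015
v -1.531 0.853 1.225
v -2.949 0.833 2.428
v -1.278 2.687 1.554
v -2.696 2.666 2.757
v 3.016 1.372 -1.898
v 3.443 1.056 -2.383
v 3.212 -0.048 -1.868
v 2.784 0.268 -1.382
v 3.626 1.113 -2.178
v 3.395 0.009 -1.663
v 3.716 1.21 -1.93
v 3.485 0.106 -1.415
v 3.7 1.331 -1.677
v 3.469 0.228 -1.162
v 3.579 1.459 -1.458
v 3.348 0.355 -0.943
v 3.373 1.573 -1.306
v 3.141 0.47 -0.79
v 3.112 1.657 -1.244
v 2.881 0.553 -0.728
v 2.836 1.697 -1.281
v 2.605 0.594 -0.766
v 2.588 1.688 -1.412
v 2.357 0.584 -0.897
v 2.405 1.631 -1.617
v 2.174 0.527 -1.102
v 2.315 1.534 -1.865
v 2.084 0.43 -1.35
v 2.331 1.412 -2.118
v 2.1 0.309 -1.603
v 2.452 1.285 -2.337
v 2.221 0.181 -1.822
v 2.659 1.17 -2.49
v 2.427 0.067 -1.974
v 2.919 1.087 -2.552
v 2.688 -0.017 -2.036
v 3.195 1.046 -2.514
v 2.964 -0.057 -1.999
f 2 4 1
f 5 2 1
f 1 4 3
f 3 5 1
f 2 8 4
f 6 2 5
f 6 8 2
f 4 8 3
f 7 5 3
f 3 8 7
f 7 6 5
f 8 6 7
f 10 12 9
f 13 10 9
f 9 12 11
f 11 13 9
f 10 16 12
f 14 10 13
f 14 16 10
f 12 16 11
f 15 13 11
f 11 16 15
f 15 14 13
f 16 14 15
f 18 20 17
f 21 18 17
f 17 20 19
f 19 21 17
f 18 24 20
f 22 18 21
f 22 24 18
f 20 24 19
f 23 21 19
f 19 24 23
f 23 22 21
f 24 22 23
f 26 25 29
f 26 29 27
f 27 29 30
f 27 30 28
f 29 25 31
f 29 31 30
f 30 31 32
f 30 32 28
f 31 25 33
f 31 33 32
f 32 33 34
f 32 34 28
f 33 25 35
f 33 35 34
f 34 35 36
f 34 36 28
f 35 25 37
f 35 37 36
f 36 37 38
f 36 38 28
f 37 25 39
f 37 39 38
f 38 39 40
f 38 40 28
f 39 25 41
f 39 41 40
f 40 41 42
f 40 42 28
f 41 25 43
f 41 43 42
f 42 43 44
f 42 44 28
f 43 25 45
f 43 45 44
f 44 45 46
f 44 46 28
f 45 25 47
f 45 47 46
f 46 47 48
f 46 48 28
f 47 25 49
f 47 49 48
f 48 49 50
f 48 50 28
f 49 25 51
f 49 51 50
f 50 51 52
f 50 52 28
f 51 25 53
f 51 53 52
f 52 53 54
f 52 54 28
f 53 25 55
f 53 55 54
f 54 55 56
f 54 56 28
f 55 25 57
f 55 57 56
f 56 57 58
f 56 58 28
f 57 25 26
f 57 26 58
f 58 26 27
f 58 27 28



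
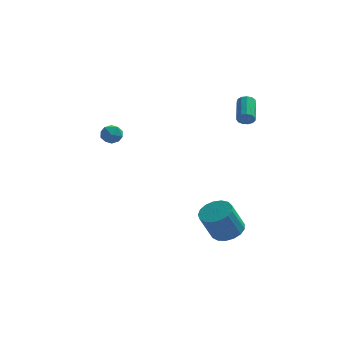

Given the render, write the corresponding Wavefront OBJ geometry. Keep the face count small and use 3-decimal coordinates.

v 3.205 -0.741 3.345
v 3.521 -0.889 3.73
v 3.431 0.613 4.381
v 3.115 0.761 3.995
v 3.694 -0.787 3.517
v 3.603 0.716 4.168
v 3.711 -0.669 3.249
v 3.621 0.833 3.9
v 3.568 -0.575 3.011
v 3.478 0.928 3.662
v 3.309 -0.534 2.879
v 3.219 0.969 3.53
v 3.018 -0.558 2.895
v 2.928 0.945 3.546
v 2.786 -0.641 3.054
v 2.696 0.862 3.705
v 2.687 -0.755 3.305
v 2.597 0.747 3.956
v 2.752 -0.865 3.568
v 2.662 0.637 4.219
v 2.962 -0.936 3.761
v 2.871 0.566 4.412
v 3.248 -0.945 3.821
v 3.158 0.557 4.472
v -4.617 -0.853 2.061
v -4.057 -0.513 1.749
v -3.923 -1.767 2.311
v -3.363 -1.427 1.999
v -3.638 -1.177 2.622
v -4.067 -0.612 2.468
v -3.913 -1.668 1.592
v -4.342 -1.103 1.438
v -3.622 -1.016 1.46
v -3.452 -0.713 2.096
v -4.528 -1.567 1.964
v -4.358 -1.264 2.6
v 2.452 -2.801 -4.096
v 3.185 -3.447 -4.023
v 2.54 -3.986 -2.33
v 1.808 -3.339 -2.404
v 3.361 -3.057 -3.832
v 2.716 -3.595 -2.139
v 3.328 -2.607 -3.701
v 2.683 -3.146 -2.008
v 3.095 -2.202 -3.661
v 2.45 -2.741 -1.968
v 2.715 -1.934 -3.721
v 2.07 -2.473 -2.028
v 2.274 -1.865 -3.867
v 1.629 -2.403 -2.174
v 1.875 -2.01 -4.065
v 1.23 -2.548 -2.372
v 1.607 -2.336 -4.271
v 0.962 -2.875 -2.578
v 1.534 -2.769 -4.436
v 0.889 -3.307 -2.743
v 1.671 -3.209 -4.524
v 1.026 -3.747 -2.831
v 1.987 -3.555 -4.514
v 1.342 -4.094 -2.821
v 2.409 -3.729 -4.408
v 1.764 -4.267 -2.715
v 2.842 -3.69 -4.231
v 2.197 -4.229 -2.538
f 2 1 5
f 2 5 3
f 3 5 6
f 3 6 4
f 5 1 7
f 5 7 6
f 6 7 8
f 6 8 4
f 7 1 9
f 7 9 8
f 8 9 10
f 8 10 4
f 9 1 11
f 9 11 10
f 10 11 12
f 10 12 4
f 11 1 13
f 11 13 12
f 12 13 14
f 12 14 4
f 13 1 15
f 13 15 14
f 14 15 16
f 14 16 4
f 15 1 17
f 15 17 16
f 16 17 18
f 16 18 4
f 17 1 19
f 17 19 18
f 18 19 20
f 18 20 4
f 19 1 21
f 19 21 20
f 20 21 22
f 20 22 4
f 21 1 23
f 21 23 22
f 22 23 24
f 22 24 4
f 23 1 2
f 23 2 24
f 24 2 3
f 24 3 4
f 25 36 30
f 25 30 26
f 25 26 32
f 25 32 35
f 25 35 36
f 26 30 34
f 30 36 29
f 36 35 27
f 35 32 31
f 32 26 33
f 28 34 29
f 28 29 27
f 28 27 31
f 28 31 33
f 28 33 34
f 29 34 30
f 27 29 36
f 31 27 35
f 33 31 32
f 34 33 26
f 38 37 41
f 38 41 39
f 39 41 42
f 39 42 40
f 41 37 43
f 41 43 42
f 42 43 44
f 42 44 40
f 43 37 45
f 43 45 44
f 44 45 46
f 44 46 40
f 45 37 47
f 45 47 46
f 46 47 48
f 46 48 40
f 47 37 49
f 47 49 48
f 48 49 50
f 48 50 40
f 49 37 51
f 49 51 50
f 50 51 52
f 50 52 40
f 51 37 53
f 51 53 52
f 52 53 54
f 52 54 40
f 53 37 55
f 53 55 54
f 54 55 56
f 54 56 40
f 55 37 57
f 55 57 56
f 56 57 58
f 56 58 40
f 57 37 59
f 57 59 58
f 58 59 60
f 58 60 40
f 59 37 61
f 59 61 60
f 60 61 62
f 60 62 40
f 61 37 63
f 61 63 62
f 62 63 64
f 62 64 40
f 63 37 38
f 63 38 64
f 64 38 39
f 64 39 40



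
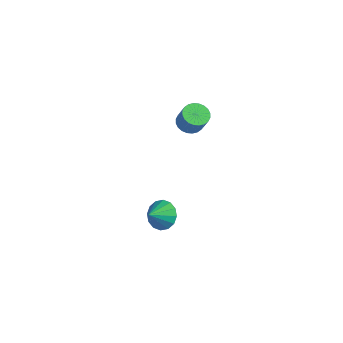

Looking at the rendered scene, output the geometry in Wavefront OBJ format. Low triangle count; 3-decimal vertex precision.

v -2.43 0.772 -3.736
v -1.521 1.122 -3.402
v -2.29 -0.292 -3.004
v -1.878 1.313 -3.056
v -2.383 1.36 -2.891
v -2.901 1.249 -2.953
v -3.292 1.01 -3.225
v -3.453 0.708 -3.634
v -3.34 0.423 -4.07
v -2.983 0.232 -4.417
v -2.478 0.185 -4.581
v -1.96 0.296 -4.519
v -1.568 0.535 -4.247
v -1.407 0.837 -3.839
v -2.671 2.977 3.181
v -1.974 2.975 2.768
v -1.253 2.86 3.986
v -1.949 2.863 4.399
v -2.013 3.284 2.821
v -1.292 3.169 4.038
v -2.153 3.546 2.928
v -1.431 3.431 4.146
v -2.371 3.722 3.074
v -1.65 3.607 4.292
v -2.635 3.785 3.236
v -1.914 3.67 4.454
v -2.904 3.724 3.39
v -2.183 3.609 4.608
v -3.138 3.55 3.512
v -2.417 3.435 4.73
v -3.301 3.289 3.584
v -2.579 3.174 4.801
v -3.367 2.98 3.594
v -2.646 2.865 4.812
v -3.328 2.671 3.542
v -2.607 2.556 4.759
v -3.189 2.409 3.434
v -2.467 2.294 4.652
v -2.97 2.233 3.288
v -2.249 2.118 4.506
v -2.706 2.17 3.126
v -1.985 2.055 4.344
v -2.437 2.231 2.972
v -1.716 2.116 4.19
v -2.203 2.405 2.85
v -1.482 2.29 4.068
v -2.041 2.666 2.779
v -1.319 2.551 3.996
f 2 1 4
f 2 4 3
f 4 1 5
f 4 5 3
f 5 1 6
f 5 6 3
f 6 1 7
f 6 7 3
f 7 1 8
f 7 8 3
f 8 1 9
f 8 9 3
f 9 1 10
f 9 10 3
f 10 1 11
f 10 11 3
f 11 1 12
f 11 12 3
f 12 1 13
f 12 13 3
f 13 1 14
f 13 14 3
f 14 1 2
f 14 2 3
f 16 15 19
f 16 19 17
f 17 19 20
f 17 20 18
f 19 15 21
f 19 21 20
f 20 21 22
f 20 22 18
f 21 15 23
f 21 23 22
f 22 23 24
f 22 24 18
f 23 15 25
f 23 25 24
f 24 25 26
f 24 26 18
f 25 15 27
f 25 27 26
f 26 27 28
f 26 28 18
f 27 15 29
f 27 29 28
f 28 29 30
f 28 30 18
f 29 15 31
f 29 31 30
f 30 31 32
f 30 32 18
f 31 15 33
f 31 33 32
f 32 33 34
f 32 34 18
f 33 15 35
f 33 35 34
f 34 35 36
f 34 36 18
f 35 15 37
f 35 37 36
f 36 37 38
f 36 38 18
f 37 15 39
f 37 39 38
f 38 39 40
f 38 40 18
f 39 15 41
f 39 41 40
f 40 41 42
f 40 42 18
f 41 15 43
f 41 43 42
f 42 43 44
f 42 44 18
f 43 15 45
f 43 45 44
f 44 45 46
f 44 46 18
f 45 15 47
f 45 47 46
f 46 47 48
f 46 48 18
f 47 15 16
f 47 16 48
f 48 16 17
f 48 17 18



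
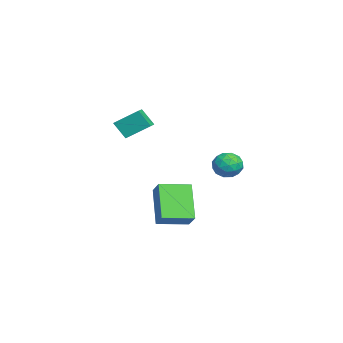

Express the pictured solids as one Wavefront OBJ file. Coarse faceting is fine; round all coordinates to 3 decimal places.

v 3.06 -2.216 -4.968
v 1.719 -2.387 -3.387
v 2.67 -0.736 -5.138
v 1.329 -0.907 -3.558
v 3.831 -1.933 -4.282
v 2.49 -2.104 -2.702
v 3.441 -0.453 -4.453
v 2.1 -0.624 -2.872
v -3.661 -3.679 -1.822
v -3.934 -4.278 -0.928
v -3.59 -2.478 -0.995
v -3.863 -3.077 -0.101
v -2.877 -3.823 -1.679
v -3.15 -4.422 -0.785
v -2.806 -2.622 -0.852
v -3.079 -3.221 0.042
v 1.552 1.048 -1.421
v 2.079 1.518 -1.12
v 2.441 0.462 -2.06
v 2.968 0.932 -1.759
v 2.615 0.415 -1.314
v 2.066 0.777 -0.919
v 2.454 1.203 -2.261
v 1.905 1.565 -1.866
v 2.636 1.614 -1.638
v 2.736 1.127 -1.053
v 1.784 0.853 -2.127
v 1.884 0.366 -1.542
v 1.737 1.334 -1.214
v 2.783 0.646 -1.966
v 2.576 0.342 -1.704
v 2.885 0.618 -1.527
v 1.73 0.899 -1.097
v 2.039 1.175 -0.919
v 2.355 0.527 -1.034
v 2.481 0.805 -2.261
v 2.79 1.081 -2.083
v 1.635 1.362 -1.653
v 1.944 1.638 -1.476
v 2.165 1.453 -2.146
v 2.374 1.667 -1.342
v 2.897 1.323 -1.718
v 2.595 1.482 -2.013
v 2.272 1.695 -1.78
v 2.433 1.381 -0.998
v 2.956 1.037 -1.374
v 2.749 0.733 -1.113
v 2.425 0.945 -0.88
v 2.761 1.437 -1.303
v 1.564 0.943 -1.806
v 2.087 0.599 -2.182
v 2.095 1.035 -2.3
v 1.771 1.247 -2.067
v 1.623 0.657 -1.462
v 2.146 0.313 -1.838
v 2.248 0.285 -1.4
v 1.925 0.498 -1.167
v 1.759 0.543 -1.877
f 2 4 1
f 5 2 1
f 1 4 3
f 3 5 1
f 2 8 4
f 6 2 5
f 6 8 2
f 4 8 3
f 7 5 3
f 3 8 7
f 7 6 5
f 8 6 7
f 10 12 9
f 13 10 9
f 9 12 11
f 11 13 9
f 10 16 12
f 14 10 13
f 14 16 10
f 12 16 11
f 15 13 11
f 11 16 15
f 15 14 13
f 16 14 15
f 17 54 33
f 54 28 57
f 33 57 22
f 54 57 33
f 17 33 29
f 33 22 34
f 29 34 18
f 33 34 29
f 17 29 38
f 29 18 39
f 38 39 24
f 29 39 38
f 17 38 50
f 38 24 53
f 50 53 27
f 38 53 50
f 17 50 54
f 50 27 58
f 54 58 28
f 50 58 54
f 18 34 45
f 34 22 48
f 45 48 26
f 34 48 45
f 22 57 35
f 57 28 56
f 35 56 21
f 57 56 35
f 28 58 55
f 58 27 51
f 55 51 19
f 58 51 55
f 27 53 52
f 53 24 40
f 52 40 23
f 53 40 52
f 24 39 44
f 39 18 41
f 44 41 25
f 39 41 44
f 20 46 32
f 46 26 47
f 32 47 21
f 46 47 32
f 20 32 30
f 32 21 31
f 30 31 19
f 32 31 30
f 20 30 37
f 30 19 36
f 37 36 23
f 30 36 37
f 20 37 42
f 37 23 43
f 42 43 25
f 37 43 42
f 20 42 46
f 42 25 49
f 46 49 26
f 42 49 46
f 21 47 35
f 47 26 48
f 35 48 22
f 47 48 35
f 19 31 55
f 31 21 56
f 55 56 28
f 31 56 55
f 23 36 52
f 36 19 51
f 52 51 27
f 36 51 52
f 25 43 44
f 43 23 40
f 44 40 24
f 43 40 44
f 26 49 45
f 49 25 41
f 45 41 18
f 49 41 45



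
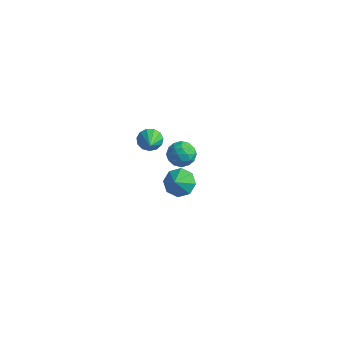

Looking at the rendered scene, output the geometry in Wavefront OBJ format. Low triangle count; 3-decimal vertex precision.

v -2.273 1.52 0.918
v -1.684 1.765 0.655
v -1.447 0.44 1.762
v -1.751 1.967 0.98
v -1.984 2.028 1.285
v -2.309 1.927 1.474
v -2.622 1.697 1.487
v -2.824 1.411 1.319
v -2.852 1.159 1.024
v -2.696 1.022 0.695
v -2.405 1.043 0.437
v -2.073 1.216 0.332
v -1.804 1.484 0.413
v -1.644 3.237 -3.89
v -0.812 3.562 -3.779
v -1.476 2.563 -3.17
v -1.273 3.877 -3.376
v -1.952 3.817 -3.274
v -2.45 3.418 -3.533
v -2.476 2.912 -4
v -2.014 2.597 -4.403
v -1.336 2.657 -4.505
v -0.838 3.056 -4.247
v 0.776 0.019 3.845
v 1.541 0.086 3.664
v 0.639 -0.866 2.936
v 1.404 -0.799 2.755
v 1.188 -1.12 3.442
v 1.273 -0.573 4.004
v 0.907 -0.207 2.596
v 0.992 0.34 3.158
v 1.622 -0.053 2.892
v 1.795 -0.617 3.415
v 0.385 -0.163 3.185
v 0.558 -0.727 3.708
v 1.171 0.13 3.834
v 1.009 -0.91 2.766
v 0.883 -1.099 3.17
v 1.332 -1.059 3.063
v 1.013 -0.257 4.034
v 1.463 -0.218 3.928
v 1.255 -0.926 3.797
v 0.717 -0.562 2.672
v 1.167 -0.523 2.566
v 0.848 0.279 3.537
v 1.297 0.319 3.43
v 0.925 0.146 2.803
v 1.668 0.088 3.274
v 1.587 -0.432 2.74
v 1.295 -0.085 2.646
v 1.345 0.237 2.976
v 1.77 -0.244 3.581
v 1.689 -0.764 3.047
v 1.562 -0.953 3.451
v 1.612 -0.631 3.781
v 1.817 -0.326 3.128
v 0.491 -0.016 3.553
v 0.41 -0.536 3.019
v 0.568 -0.149 2.819
v 0.618 0.173 3.149
v 0.593 -0.348 3.86
v 0.512 -0.868 3.326
v 0.835 -1.017 3.624
v 0.885 -0.695 3.954
v 0.363 -0.454 3.472
f 2 1 4
f 2 4 3
f 4 1 5
f 4 5 3
f 5 1 6
f 5 6 3
f 6 1 7
f 6 7 3
f 7 1 8
f 7 8 3
f 8 1 9
f 8 9 3
f 9 1 10
f 9 10 3
f 10 1 11
f 10 11 3
f 11 1 12
f 11 12 3
f 12 1 13
f 12 13 3
f 13 1 2
f 13 2 3
f 15 14 17
f 15 17 16
f 17 14 18
f 17 18 16
f 18 14 19
f 18 19 16
f 19 14 20
f 19 20 16
f 20 14 21
f 20 21 16
f 21 14 22
f 21 22 16
f 22 14 23
f 22 23 16
f 23 14 15
f 23 15 16
f 24 61 40
f 61 35 64
f 40 64 29
f 61 64 40
f 24 40 36
f 40 29 41
f 36 41 25
f 40 41 36
f 24 36 45
f 36 25 46
f 45 46 31
f 36 46 45
f 24 45 57
f 45 31 60
f 57 60 34
f 45 60 57
f 24 57 61
f 57 34 65
f 61 65 35
f 57 65 61
f 25 41 52
f 41 29 55
f 52 55 33
f 41 55 52
f 29 64 42
f 64 35 63
f 42 63 28
f 64 63 42
f 35 65 62
f 65 34 58
f 62 58 26
f 65 58 62
f 34 60 59
f 60 31 47
f 59 47 30
f 60 47 59
f 31 46 51
f 46 25 48
f 51 48 32
f 46 48 51
f 27 53 39
f 53 33 54
f 39 54 28
f 53 54 39
f 27 39 37
f 39 28 38
f 37 38 26
f 39 38 37
f 27 37 44
f 37 26 43
f 44 43 30
f 37 43 44
f 27 44 49
f 44 30 50
f 49 50 32
f 44 50 49
f 27 49 53
f 49 32 56
f 53 56 33
f 49 56 53
f 28 54 42
f 54 33 55
f 42 55 29
f 54 55 42
f 26 38 62
f 38 28 63
f 62 63 35
f 38 63 62
f 30 43 59
f 43 26 58
f 59 58 34
f 43 58 59
f 32 50 51
f 50 30 47
f 51 47 31
f 50 47 51
f 33 56 52
f 56 32 48
f 52 48 25
f 56 48 52



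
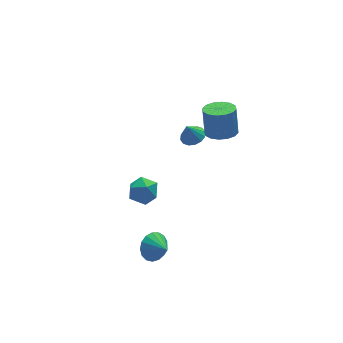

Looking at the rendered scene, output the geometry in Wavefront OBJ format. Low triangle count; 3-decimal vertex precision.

v -1.501 -2.883 -3.872
v -1.009 -3.185 -4.626
v -1.179 -3.917 -3.248
v -0.705 -2.946 -4.387
v -0.583 -2.693 -4.03
v -0.672 -2.483 -3.636
v -0.95 -2.365 -3.296
v -1.355 -2.365 -3.089
v -1.793 -2.484 -3.06
v -2.164 -2.695 -3.218
v -2.383 -2.948 -3.525
v -2.4 -3.187 -3.912
v -2.211 -3.355 -4.29
v -1.86 -3.416 -4.571
v -1.426 -3.354 -4.693
v 3.662 2.396 -0.92
v 4.359 2.169 -0.654
v 3.278 2.464 0.14
v 4.38 2.572 -0.672
v 4.209 2.927 -0.757
v 3.891 3.141 -0.885
v 3.512 3.154 -1.023
v 3.173 2.965 -1.134
v 2.965 2.623 -1.187
v 2.944 2.22 -1.169
v 3.115 1.865 -1.084
v 3.433 1.651 -0.955
v 3.812 1.637 -0.817
v 4.151 1.827 -0.707
v -0.031 1.681 -2.441
v 0.683 1.054 -2.781
v -1.003 1.246 -3.679
v -0.289 0.619 -4.019
v -0.772 0.414 -3.157
v -0.171 0.683 -2.392
v -0.149 1.617 -4.068
v 0.452 1.886 -3.303
v 0.61 1.014 -3.787
v 0.225 0.271 -3.224
v -0.545 2.029 -3.236
v -0.93 1.286 -2.673
v 3.632 -1.053 2.737
v 4.183 -0.333 2.452
v 4.319 0.213 4.099
v 3.768 -0.507 4.383
v 3.724 -0.158 2.432
v 3.859 0.388 4.079
v 3.24 -0.223 2.494
v 3.376 0.324 4.14
v 2.861 -0.51 2.62
v 2.997 0.036 4.267
v 2.689 -0.943 2.778
v 2.825 -0.396 4.424
v 2.77 -1.405 2.925
v 2.906 -0.859 4.571
v 3.081 -1.773 3.021
v 3.217 -1.227 4.668
v 3.541 -1.948 3.041
v 3.676 -1.402 4.688
v 4.024 -1.884 2.98
v 4.16 -1.337 4.626
v 4.403 -1.596 2.853
v 4.539 -1.05 4.5
v 4.575 -1.164 2.696
v 4.711 -0.617 4.342
v 4.494 -0.701 2.549
v 4.63 -0.155 4.195
f 2 1 4
f 2 4 3
f 4 1 5
f 4 5 3
f 5 1 6
f 5 6 3
f 6 1 7
f 6 7 3
f 7 1 8
f 7 8 3
f 8 1 9
f 8 9 3
f 9 1 10
f 9 10 3
f 10 1 11
f 10 11 3
f 11 1 12
f 11 12 3
f 12 1 13
f 12 13 3
f 13 1 14
f 13 14 3
f 14 1 15
f 14 15 3
f 15 1 2
f 15 2 3
f 17 16 19
f 17 19 18
f 19 16 20
f 19 20 18
f 20 16 21
f 20 21 18
f 21 16 22
f 21 22 18
f 22 16 23
f 22 23 18
f 23 16 24
f 23 24 18
f 24 16 25
f 24 25 18
f 25 16 26
f 25 26 18
f 26 16 27
f 26 27 18
f 27 16 28
f 27 28 18
f 28 16 29
f 28 29 18
f 29 16 17
f 29 17 18
f 30 41 35
f 30 35 31
f 30 31 37
f 30 37 40
f 30 40 41
f 31 35 39
f 35 41 34
f 41 40 32
f 40 37 36
f 37 31 38
f 33 39 34
f 33 34 32
f 33 32 36
f 33 36 38
f 33 38 39
f 34 39 35
f 32 34 41
f 36 32 40
f 38 36 37
f 39 38 31
f 43 42 46
f 43 46 44
f 44 46 47
f 44 47 45
f 46 42 48
f 46 48 47
f 47 48 49
f 47 49 45
f 48 42 50
f 48 50 49
f 49 50 51
f 49 51 45
f 50 42 52
f 50 52 51
f 51 52 53
f 51 53 45
f 52 42 54
f 52 54 53
f 53 54 55
f 53 55 45
f 54 42 56
f 54 56 55
f 55 56 57
f 55 57 45
f 56 42 58
f 56 58 57
f 57 58 59
f 57 59 45
f 58 42 60
f 58 60 59
f 59 60 61
f 59 61 45
f 60 42 62
f 60 62 61
f 61 62 63
f 61 63 45
f 62 42 64
f 62 64 63
f 63 64 65
f 63 65 45
f 64 42 66
f 64 66 65
f 65 66 67
f 65 67 45
f 66 42 43
f 66 43 67
f 67 43 44
f 67 44 45



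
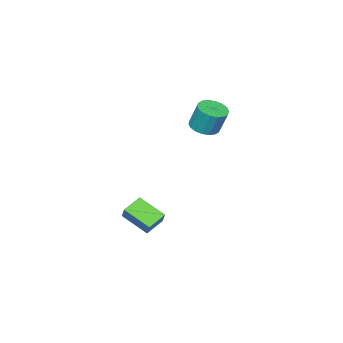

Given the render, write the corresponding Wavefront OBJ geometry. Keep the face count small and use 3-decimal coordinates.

v 0.601 2.592 3.184
v 1.139 2.112 3.389
v 1.078 2.588 4.662
v 0.539 3.068 4.456
v 1.312 2.383 3.296
v 1.251 2.858 4.569
v 1.344 2.694 3.181
v 1.282 3.17 4.454
v 1.228 2.986 3.067
v 1.167 3.461 4.34
v 0.989 3.2 2.976
v 0.927 3.675 4.248
v 0.672 3.293 2.925
v 0.611 3.768 4.198
v 0.341 3.248 2.927
v 0.28 3.723 4.199
v 0.062 3.072 2.978
v 0.001 3.548 4.251
v -0.111 2.802 3.071
v -0.172 3.277 4.344
v -0.142 2.49 3.186
v -0.204 2.966 4.459
v -0.027 2.199 3.3
v -0.088 2.674 4.573
v 0.213 1.985 3.392
v 0.151 2.46 4.664
v 0.529 1.892 3.442
v 0.468 2.367 4.715
v 0.86 1.937 3.441
v 0.799 2.412 4.713
v 2.607 1.833 -2.512
v 2.843 0.488 -1.78
v 2.93 2.283 -1.79
v 3.165 0.937 -1.058
v 3.595 1.783 -2.922
v 3.83 0.437 -2.19
v 3.917 2.232 -2.2
v 4.153 0.887 -1.468
f 2 1 5
f 2 5 3
f 3 5 6
f 3 6 4
f 5 1 7
f 5 7 6
f 6 7 8
f 6 8 4
f 7 1 9
f 7 9 8
f 8 9 10
f 8 10 4
f 9 1 11
f 9 11 10
f 10 11 12
f 10 12 4
f 11 1 13
f 11 13 12
f 12 13 14
f 12 14 4
f 13 1 15
f 13 15 14
f 14 15 16
f 14 16 4
f 15 1 17
f 15 17 16
f 16 17 18
f 16 18 4
f 17 1 19
f 17 19 18
f 18 19 20
f 18 20 4
f 19 1 21
f 19 21 20
f 20 21 22
f 20 22 4
f 21 1 23
f 21 23 22
f 22 23 24
f 22 24 4
f 23 1 25
f 23 25 24
f 24 25 26
f 24 26 4
f 25 1 27
f 25 27 26
f 26 27 28
f 26 28 4
f 27 1 29
f 27 29 28
f 28 29 30
f 28 30 4
f 29 1 2
f 29 2 30
f 30 2 3
f 30 3 4
f 32 34 31
f 35 32 31
f 31 34 33
f 33 35 31
f 32 38 34
f 36 32 35
f 36 38 32
f 34 38 33
f 37 35 33
f 33 38 37
f 37 36 35
f 38 36 37



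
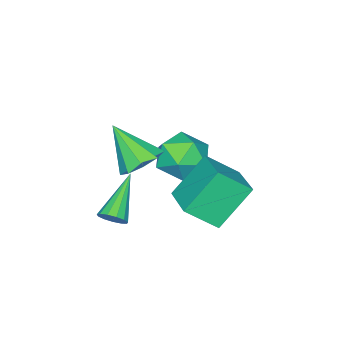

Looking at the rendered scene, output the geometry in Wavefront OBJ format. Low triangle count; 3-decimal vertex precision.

v 1.574 -3.333 -0.291
v 1.896 -3.273 0.188
v -0.054 -3.867 0.871
v 1.76 -2.981 0.131
v 1.565 -2.801 -0.059
v 1.373 -2.79 -0.323
v 1.245 -2.951 -0.577
v 1.221 -3.233 -0.74
v 1.309 -3.547 -0.76
v 1.482 -3.793 -0.631
v 1.684 -3.893 -0.394
v 1.851 -3.815 -0.125
v 1.93 -3.584 0.093
v -3.737 -3.23 0.469
v -2.814 -2.581 0.214
v -2.726 -4.779 0.186
v -1.803 -4.13 -0.069
v -2.207 -4.16 1.014
v -2.832 -3.203 1.189
v -2.708 -4.157 -0.789
v -3.333 -3.2 -0.614
v -2.178 -3.154 -0.563
v -1.869 -3.156 0.551
v -3.671 -4.204 -0.151
v -3.362 -4.206 0.963
v -2.046 -2 -1.524
v -1.209 -2.931 -0.513
v -3.368 -1.511 0.02
v -2.53 -2.443 1.031
v -1.03 -0.617 -1.091
v -0.192 -1.549 -0.08
v -2.351 -0.129 0.453
v -1.514 -1.06 1.464
v 1.057 -2.368 2.995
v 1.659 -1.821 3.424
v 1.163 -3.592 4.405
v 1.072 -1.673 3.597
v 0.478 -1.85 3.487
v 0.155 -2.27 3.148
v 0.254 -2.736 2.736
v 0.729 -3.03 2.446
v 1.357 -3.014 2.412
v 1.845 -2.697 2.651
v 1.964 -2.225 3.051
f 2 1 4
f 2 4 3
f 4 1 5
f 4 5 3
f 5 1 6
f 5 6 3
f 6 1 7
f 6 7 3
f 7 1 8
f 7 8 3
f 8 1 9
f 8 9 3
f 9 1 10
f 9 10 3
f 10 1 11
f 10 11 3
f 11 1 12
f 11 12 3
f 12 1 13
f 12 13 3
f 13 1 2
f 13 2 3
f 14 25 19
f 14 19 15
f 14 15 21
f 14 21 24
f 14 24 25
f 15 19 23
f 19 25 18
f 25 24 16
f 24 21 20
f 21 15 22
f 17 23 18
f 17 18 16
f 17 16 20
f 17 20 22
f 17 22 23
f 18 23 19
f 16 18 25
f 20 16 24
f 22 20 21
f 23 22 15
f 27 29 26
f 30 27 26
f 26 29 28
f 28 30 26
f 27 33 29
f 31 27 30
f 31 33 27
f 29 33 28
f 32 30 28
f 28 33 32
f 32 31 30
f 33 31 32
f 35 34 37
f 35 37 36
f 37 34 38
f 37 38 36
f 38 34 39
f 38 39 36
f 39 34 40
f 39 40 36
f 40 34 41
f 40 41 36
f 41 34 42
f 41 42 36
f 42 34 43
f 42 43 36
f 43 34 44
f 43 44 36
f 44 34 35
f 44 35 36



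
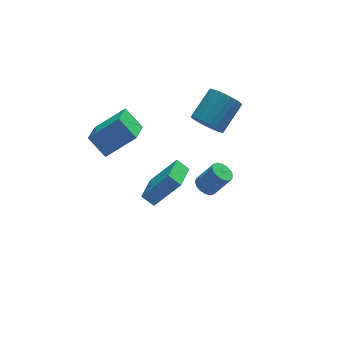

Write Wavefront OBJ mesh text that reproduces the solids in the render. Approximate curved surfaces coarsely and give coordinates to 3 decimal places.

v 1.898 1.506 2.482
v 2.225 1.94 1.643
v 3.649 2.908 2.699
v 3.322 2.474 3.538
v 1.96 2.199 1.764
v 3.383 3.167 2.82
v 1.684 2.352 1.994
v 3.108 3.32 3.05
v 1.442 2.377 2.299
v 2.866 3.345 3.355
v 1.269 2.268 2.631
v 2.693 3.237 3.687
v 1.191 2.044 2.941
v 2.615 3.013 3.997
v 1.222 1.738 3.181
v 2.646 2.706 4.237
v 1.355 1.397 3.314
v 2.779 2.365 4.371
v 1.571 1.072 3.321
v 2.995 2.04 4.377
v 1.837 0.813 3.2
v 3.26 1.781 4.256
v 2.112 0.66 2.97
v 3.536 1.628 4.026
v 2.354 0.635 2.665
v 3.778 1.603 3.721
v 2.527 0.743 2.333
v 3.951 1.712 3.389
v 2.605 0.967 2.023
v 4.029 1.936 3.079
v 2.574 1.274 1.783
v 3.998 2.242 2.839
v 2.441 1.615 1.649
v 3.865 2.583 2.706
v 1.772 1.302 -2.884
v 2.346 1.449 -3.237
v 3.223 1.165 -1.929
v 2.648 1.018 -1.576
v 2.24 1.761 -3.098
v 3.117 1.477 -1.79
v 2.009 1.95 -2.902
v 2.885 1.666 -1.594
v 1.714 1.965 -2.701
v 2.591 1.681 -1.393
v 1.434 1.802 -2.549
v 2.311 1.519 -1.241
v 1.245 1.506 -2.487
v 2.122 1.222 -1.179
v 1.197 1.155 -2.531
v 2.074 0.871 -1.223
v 1.303 0.843 -2.67
v 2.18 0.559 -1.362
v 1.535 0.654 -2.866
v 2.411 0.37 -1.558
v 1.829 0.639 -3.067
v 2.706 0.355 -1.759
v 2.109 0.801 -3.219
v 2.986 0.518 -1.911
v 2.298 1.098 -3.281
v 3.175 0.814 -1.973
v -3.112 -2.315 1.807
v -1.789 -2.697 3.51
v -2.131 -0.872 1.368
v -0.808 -1.253 3.071
v -2.612 -2.807 1.309
v -1.289 -3.188 3.012
v -1.631 -1.363 0.87
v -0.308 -1.745 2.573
v -4.76 1.258 3.9
v -3.126 1.072 5.141
v -3.866 2.876 2.967
v -2.233 2.69 4.208
v -4.127 0.35 2.932
v -2.494 0.164 4.173
v -3.234 1.968 1.999
v -1.6 1.782 3.24
f 2 1 5
f 2 5 3
f 3 5 6
f 3 6 4
f 5 1 7
f 5 7 6
f 6 7 8
f 6 8 4
f 7 1 9
f 7 9 8
f 8 9 10
f 8 10 4
f 9 1 11
f 9 11 10
f 10 11 12
f 10 12 4
f 11 1 13
f 11 13 12
f 12 13 14
f 12 14 4
f 13 1 15
f 13 15 14
f 14 15 16
f 14 16 4
f 15 1 17
f 15 17 16
f 16 17 18
f 16 18 4
f 17 1 19
f 17 19 18
f 18 19 20
f 18 20 4
f 19 1 21
f 19 21 20
f 20 21 22
f 20 22 4
f 21 1 23
f 21 23 22
f 22 23 24
f 22 24 4
f 23 1 25
f 23 25 24
f 24 25 26
f 24 26 4
f 25 1 27
f 25 27 26
f 26 27 28
f 26 28 4
f 27 1 29
f 27 29 28
f 28 29 30
f 28 30 4
f 29 1 31
f 29 31 30
f 30 31 32
f 30 32 4
f 31 1 33
f 31 33 32
f 32 33 34
f 32 34 4
f 33 1 2
f 33 2 34
f 34 2 3
f 34 3 4
f 36 35 39
f 36 39 37
f 37 39 40
f 37 40 38
f 39 35 41
f 39 41 40
f 40 41 42
f 40 42 38
f 41 35 43
f 41 43 42
f 42 43 44
f 42 44 38
f 43 35 45
f 43 45 44
f 44 45 46
f 44 46 38
f 45 35 47
f 45 47 46
f 46 47 48
f 46 48 38
f 47 35 49
f 47 49 48
f 48 49 50
f 48 50 38
f 49 35 51
f 49 51 50
f 50 51 52
f 50 52 38
f 51 35 53
f 51 53 52
f 52 53 54
f 52 54 38
f 53 35 55
f 53 55 54
f 54 55 56
f 54 56 38
f 55 35 57
f 55 57 56
f 56 57 58
f 56 58 38
f 57 35 59
f 57 59 58
f 58 59 60
f 58 60 38
f 59 35 36
f 59 36 60
f 60 36 37
f 60 37 38
f 62 64 61
f 65 62 61
f 61 64 63
f 63 65 61
f 62 68 64
f 66 62 65
f 66 68 62
f 64 68 63
f 67 65 63
f 63 68 67
f 67 66 65
f 68 66 67
f 70 72 69
f 73 70 69
f 69 72 71
f 71 73 69
f 70 76 72
f 74 70 73
f 74 76 70
f 72 76 71
f 75 73 71
f 71 76 75
f 75 74 73
f 76 74 75



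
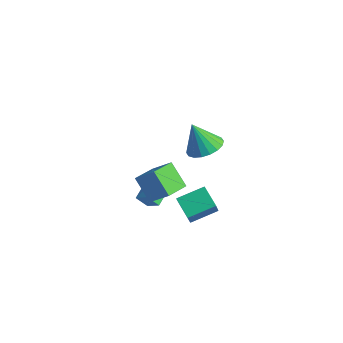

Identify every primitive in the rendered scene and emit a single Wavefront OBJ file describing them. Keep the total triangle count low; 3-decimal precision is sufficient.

v 2.65 0.288 -3.281
v 1.518 0.573 -2.643
v 3.291 1.684 -2.765
v 2.159 1.968 -2.128
v 3.201 -0.448 -1.972
v 2.069 -0.164 -1.335
v 3.842 0.947 -1.457
v 2.71 1.232 -0.819
v 2.956 0.991 2.783
v 3.535 1.738 3.166
v 2.304 0.689 4.357
v 3.154 1.955 3.05
v 2.734 1.981 2.881
v 2.357 1.812 2.692
v 2.099 1.479 2.522
v 2.011 1.05 2.403
v 2.11 0.609 2.36
v 2.376 0.244 2.4
v 2.758 0.026 2.516
v 3.178 0 2.685
v 3.555 0.17 2.874
v 3.812 0.502 3.044
v 3.901 0.931 3.163
v 3.802 1.372 3.206
v -0.702 0.388 -4.275
v -1.137 -0.035 -3.61
v -1.277 2.017 -3.613
v -1.712 1.594 -2.949
v 0.132 0.446 -3.691
v -0.303 0.023 -3.027
v -0.443 2.075 -3.03
v -0.878 1.652 -2.365
v -0.68 -0.486 -1.3
v 0.401 -0.15 -0.242
v -0.871 0.948 -1.561
v 0.211 1.284 -0.503
v 0.489 -0.544 -2.477
v 1.571 -0.208 -1.419
v 0.299 0.89 -2.738
v 1.38 1.226 -1.68
f 2 4 1
f 5 2 1
f 1 4 3
f 3 5 1
f 2 8 4
f 6 2 5
f 6 8 2
f 4 8 3
f 7 5 3
f 3 8 7
f 7 6 5
f 8 6 7
f 10 9 12
f 10 12 11
f 12 9 13
f 12 13 11
f 13 9 14
f 13 14 11
f 14 9 15
f 14 15 11
f 15 9 16
f 15 16 11
f 16 9 17
f 16 17 11
f 17 9 18
f 17 18 11
f 18 9 19
f 18 19 11
f 19 9 20
f 19 20 11
f 20 9 21
f 20 21 11
f 21 9 22
f 21 22 11
f 22 9 23
f 22 23 11
f 23 9 24
f 23 24 11
f 24 9 10
f 24 10 11
f 26 28 25
f 29 26 25
f 25 28 27
f 27 29 25
f 26 32 28
f 30 26 29
f 30 32 26
f 28 32 27
f 31 29 27
f 27 32 31
f 31 30 29
f 32 30 31
f 34 36 33
f 37 34 33
f 33 36 35
f 35 37 33
f 34 40 36
f 38 34 37
f 38 40 34
f 36 40 35
f 39 37 35
f 35 40 39
f 39 38 37
f 40 38 39



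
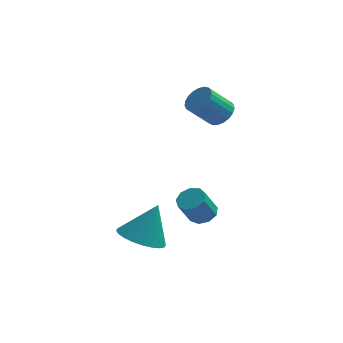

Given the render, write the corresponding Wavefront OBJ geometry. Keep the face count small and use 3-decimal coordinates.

v -2.869 -1.525 -3.578
v -2.328 -0.793 -4.036
v -2.271 -0.995 -2.022
v -2.671 -0.604 -3.969
v -3.045 -0.556 -3.841
v -3.392 -0.655 -3.674
v -3.66 -0.887 -3.492
v -3.807 -1.216 -3.323
v -3.812 -1.592 -3.193
v -3.673 -1.958 -3.122
v -3.411 -2.258 -3.12
v -3.068 -2.447 -3.188
v -2.694 -2.495 -3.315
v -2.346 -2.396 -3.483
v -2.079 -2.164 -3.665
v -1.932 -1.835 -3.833
v -1.927 -1.459 -3.963
v -2.066 -1.093 -4.035
v -0.278 2.934 0.97
v 0.078 3.302 1.434
v -0.787 2.854 2.453
v -1.142 2.486 1.99
v -0.121 3.49 1.348
v -0.986 3.042 2.367
v -0.347 3.582 1.197
v -1.212 3.134 2.216
v -0.561 3.562 1.006
v -1.426 3.114 2.026
v -0.726 3.434 0.81
v -1.591 2.985 1.829
v -0.813 3.219 0.641
v -1.678 2.77 1.661
v -0.808 2.955 0.529
v -1.673 2.506 1.549
v -0.711 2.687 0.494
v -1.576 2.238 1.513
v -0.539 2.462 0.541
v -1.404 2.013 1.56
v -0.322 2.319 0.662
v -1.187 1.87 1.681
v -0.097 2.282 0.836
v -0.962 1.833 1.856
v 0.096 2.358 1.034
v -0.768 1.909 2.053
v 0.225 2.534 1.221
v -0.639 2.085 2.24
v 0.267 2.779 1.364
v -0.597 2.33 2.383
v 0.215 3.05 1.439
v -0.65 2.602 2.459
v -0.504 -1.434 -2.025
v -0.212 -0.995 -1.72
v -0.623 -1.466 -0.649
v -0.916 -1.906 -0.955
v -0.599 -0.87 -1.813
v -1.01 -1.341 -0.743
v -0.942 -1.01 -2.007
v -1.353 -1.481 -0.936
v -1.08 -1.348 -2.208
v -1.491 -1.819 -1.138
v -0.948 -1.726 -2.325
v -1.36 -2.198 -1.254
v -0.609 -1.968 -2.301
v -1.021 -2.44 -1.23
v -0.221 -1.961 -2.148
v -0.633 -2.432 -1.077
v 0.035 -1.707 -1.938
v -0.377 -2.178 -0.867
v 0.038 -1.325 -1.769
v -0.373 -1.796 -0.698
f 2 1 4
f 2 4 3
f 4 1 5
f 4 5 3
f 5 1 6
f 5 6 3
f 6 1 7
f 6 7 3
f 7 1 8
f 7 8 3
f 8 1 9
f 8 9 3
f 9 1 10
f 9 10 3
f 10 1 11
f 10 11 3
f 11 1 12
f 11 12 3
f 12 1 13
f 12 13 3
f 13 1 14
f 13 14 3
f 14 1 15
f 14 15 3
f 15 1 16
f 15 16 3
f 16 1 17
f 16 17 3
f 17 1 18
f 17 18 3
f 18 1 2
f 18 2 3
f 20 19 23
f 20 23 21
f 21 23 24
f 21 24 22
f 23 19 25
f 23 25 24
f 24 25 26
f 24 26 22
f 25 19 27
f 25 27 26
f 26 27 28
f 26 28 22
f 27 19 29
f 27 29 28
f 28 29 30
f 28 30 22
f 29 19 31
f 29 31 30
f 30 31 32
f 30 32 22
f 31 19 33
f 31 33 32
f 32 33 34
f 32 34 22
f 33 19 35
f 33 35 34
f 34 35 36
f 34 36 22
f 35 19 37
f 35 37 36
f 36 37 38
f 36 38 22
f 37 19 39
f 37 39 38
f 38 39 40
f 38 40 22
f 39 19 41
f 39 41 40
f 40 41 42
f 40 42 22
f 41 19 43
f 41 43 42
f 42 43 44
f 42 44 22
f 43 19 45
f 43 45 44
f 44 45 46
f 44 46 22
f 45 19 47
f 45 47 46
f 46 47 48
f 46 48 22
f 47 19 49
f 47 49 48
f 48 49 50
f 48 50 22
f 49 19 20
f 49 20 50
f 50 20 21
f 50 21 22
f 52 51 55
f 52 55 53
f 53 55 56
f 53 56 54
f 55 51 57
f 55 57 56
f 56 57 58
f 56 58 54
f 57 51 59
f 57 59 58
f 58 59 60
f 58 60 54
f 59 51 61
f 59 61 60
f 60 61 62
f 60 62 54
f 61 51 63
f 61 63 62
f 62 63 64
f 62 64 54
f 63 51 65
f 63 65 64
f 64 65 66
f 64 66 54
f 65 51 67
f 65 67 66
f 66 67 68
f 66 68 54
f 67 51 69
f 67 69 68
f 68 69 70
f 68 70 54
f 69 51 52
f 69 52 70
f 70 52 53
f 70 53 54



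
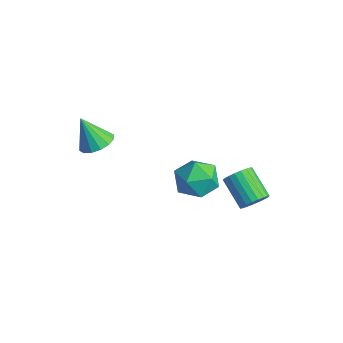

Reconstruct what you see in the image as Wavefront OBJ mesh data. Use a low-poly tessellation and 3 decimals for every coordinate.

v -2.619 -3.581 1.58
v -1.948 -4.208 1.638
v -3.221 -4.079 3.18
v -1.764 -3.813 1.83
v -1.81 -3.355 1.955
v -2.072 -2.959 1.98
v -2.481 -2.729 1.897
v -2.927 -2.727 1.73
v -3.29 -2.955 1.522
v -3.474 -3.35 1.33
v -3.428 -3.808 1.205
v -3.166 -4.204 1.181
v -2.757 -4.434 1.263
v -2.311 -4.435 1.431
v 0.357 -0.131 0.927
v 1.355 0.523 1.042
v 1.365 -1.503 -0.002
v 2.363 -0.849 0.113
v 1.859 -1.349 1.079
v 1.237 -0.501 1.653
v 1.483 -0.479 -0.613
v 0.861 0.369 -0.039
v 2.051 0.309 0.09
v 2.283 -0.229 1.136
v 0.437 -0.751 -0.096
v 0.669 -1.289 0.95
v 1.495 2.731 -2.786
v 1.926 2.945 -2.147
v 0.416 2.904 -1.115
v -0.015 2.689 -1.754
v 1.834 3.24 -2.271
v 0.323 3.199 -1.238
v 1.683 3.447 -2.483
v 0.173 3.405 -1.451
v 1.499 3.53 -2.748
v -0.011 3.488 -1.715
v 1.315 3.475 -3.02
v -0.195 3.433 -1.987
v 1.162 3.291 -3.251
v -0.348 3.249 -2.218
v 1.067 3.01 -3.402
v -0.443 2.969 -2.369
v 1.045 2.681 -3.446
v -0.465 2.64 -2.413
v 1.102 2.361 -3.376
v -0.408 2.319 -2.344
v 1.226 2.104 -3.205
v -0.284 2.063 -2.172
v 1.397 1.956 -2.961
v -0.113 1.915 -1.928
v 1.585 1.942 -2.687
v 0.075 1.901 -1.654
v 1.757 2.064 -2.43
v 0.247 2.023 -1.397
v 1.884 2.302 -2.234
v 0.374 2.26 -1.202
v 1.944 2.613 -2.135
v 0.434 2.572 -1.102
f 2 1 4
f 2 4 3
f 4 1 5
f 4 5 3
f 5 1 6
f 5 6 3
f 6 1 7
f 6 7 3
f 7 1 8
f 7 8 3
f 8 1 9
f 8 9 3
f 9 1 10
f 9 10 3
f 10 1 11
f 10 11 3
f 11 1 12
f 11 12 3
f 12 1 13
f 12 13 3
f 13 1 14
f 13 14 3
f 14 1 2
f 14 2 3
f 15 26 20
f 15 20 16
f 15 16 22
f 15 22 25
f 15 25 26
f 16 20 24
f 20 26 19
f 26 25 17
f 25 22 21
f 22 16 23
f 18 24 19
f 18 19 17
f 18 17 21
f 18 21 23
f 18 23 24
f 19 24 20
f 17 19 26
f 21 17 25
f 23 21 22
f 24 23 16
f 28 27 31
f 28 31 29
f 29 31 32
f 29 32 30
f 31 27 33
f 31 33 32
f 32 33 34
f 32 34 30
f 33 27 35
f 33 35 34
f 34 35 36
f 34 36 30
f 35 27 37
f 35 37 36
f 36 37 38
f 36 38 30
f 37 27 39
f 37 39 38
f 38 39 40
f 38 40 30
f 39 27 41
f 39 41 40
f 40 41 42
f 40 42 30
f 41 27 43
f 41 43 42
f 42 43 44
f 42 44 30
f 43 27 45
f 43 45 44
f 44 45 46
f 44 46 30
f 45 27 47
f 45 47 46
f 46 47 48
f 46 48 30
f 47 27 49
f 47 49 48
f 48 49 50
f 48 50 30
f 49 27 51
f 49 51 50
f 50 51 52
f 50 52 30
f 51 27 53
f 51 53 52
f 52 53 54
f 52 54 30
f 53 27 55
f 53 55 54
f 54 55 56
f 54 56 30
f 55 27 57
f 55 57 56
f 56 57 58
f 56 58 30
f 57 27 28
f 57 28 58
f 58 28 29
f 58 29 30



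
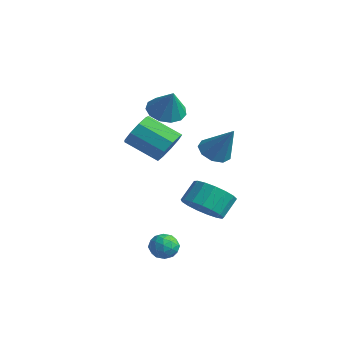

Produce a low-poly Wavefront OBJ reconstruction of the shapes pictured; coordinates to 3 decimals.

v 2.039 -1.762 -2.906
v 2.534 -1.71 -2.393
v 2.646 -2.61 -3.407
v 3.141 -2.558 -2.894
v 2.491 -2.813 -2.739
v 2.116 -2.289 -2.429
v 3.064 -2.031 -3.371
v 2.689 -1.507 -3.061
v 3.168 -1.876 -2.68
v 2.814 -2.36 -2.29
v 2.366 -1.96 -3.51
v 2.012 -2.444 -3.12
v 2.233 -1.661 -2.606
v 2.947 -2.659 -3.194
v 2.565 -2.808 -3.103
v 2.856 -2.778 -2.802
v 1.988 -2.002 -2.627
v 2.279 -1.971 -2.326
v 2.254 -2.62 -2.529
v 2.901 -2.349 -3.474
v 3.192 -2.318 -3.173
v 2.324 -1.542 -2.998
v 2.615 -1.512 -2.697
v 2.926 -1.7 -3.271
v 2.897 -1.729 -2.473
v 3.253 -2.227 -2.767
v 3.208 -1.918 -3.047
v 2.988 -1.609 -2.866
v 2.689 -2.013 -2.244
v 3.046 -2.512 -2.538
v 2.664 -2.661 -2.447
v 2.443 -2.353 -2.265
v 3.061 -2.111 -2.412
v 2.134 -1.808 -3.262
v 2.491 -2.307 -3.556
v 2.737 -1.967 -3.535
v 2.516 -1.659 -3.353
v 1.927 -2.093 -3.033
v 2.283 -2.591 -3.327
v 2.192 -2.711 -2.934
v 1.972 -2.402 -2.753
v 2.119 -2.209 -3.388
v 1.237 0.878 -2.011
v 2.302 1.058 -1.998
v 2.148 1.903 -1.116
v 1.083 1.722 -1.129
v 2.124 1.393 -2.349
v 1.97 2.237 -1.468
v 1.743 1.61 -2.623
v 1.589 2.454 -1.742
v 1.246 1.659 -2.757
v 1.092 2.503 -1.876
v 0.747 1.529 -2.72
v 0.593 2.373 -1.838
v 0.36 1.25 -2.52
v 0.206 2.094 -1.639
v 0.174 0.886 -2.203
v 0.02 1.73 -1.322
v 0.232 0.52 -1.843
v 0.078 1.364 -0.962
v 0.52 0.236 -1.521
v 0.366 1.08 -0.64
v 0.972 0.099 -1.311
v 0.818 0.943 -0.43
v 1.485 0.141 -1.261
v 1.331 0.985 -0.38
v 1.941 0.351 -1.383
v 1.787 1.196 -0.502
v 2.236 0.683 -1.649
v 2.082 1.527 -0.768
v -1.192 3.395 0.119
v -0.483 3.342 -0.364
v -0.108 3.665 1.681
v -0.665 3.901 -0.334
v -1.094 4.223 -0.092
v -1.569 4.157 0.249
v -1.867 3.735 0.529
v -1.85 3.154 0.618
v -1.525 2.685 0.473
v -1.044 2.549 0.163
v -0.633 2.808 -0.168
v -3.374 2.245 2.297
v -2.557 2.498 1.84
v -2.586 2.095 3.623
v -2.78 2.961 2.024
v -3.191 3.197 2.296
v -3.661 3.131 2.567
v -4.039 2.783 2.753
v -4.207 2.265 2.794
v -4.11 1.74 2.677
v -3.779 1.375 2.44
v -3.32 1.287 2.157
v -2.878 1.502 1.918
v -2.594 1.954 1.8
v -0.537 0.405 1.28
v 0.041 -0.313 1.401
v -1.266 -1.204 2.342
v -1.843 -0.485 2.22
v 0.104 0.1 1.88
v -1.203 -0.791 2.821
v -0.132 0.656 2.079
v -1.439 -0.234 3.019
v -0.558 1.095 1.903
v -1.865 0.204 2.844
v -0.974 1.211 1.436
v -2.28 0.321 2.376
v -1.185 0.95 0.895
v -2.492 0.06 1.836
v -1.093 0.434 0.535
v -2.399 -0.456 1.475
v -0.74 -0.095 0.523
v -2.047 -0.986 1.463
v -0.293 -0.39 0.865
v -1.599 -1.281 1.806
f 1 38 17
f 38 12 41
f 17 41 6
f 38 41 17
f 1 17 13
f 17 6 18
f 13 18 2
f 17 18 13
f 1 13 22
f 13 2 23
f 22 23 8
f 13 23 22
f 1 22 34
f 22 8 37
f 34 37 11
f 22 37 34
f 1 34 38
f 34 11 42
f 38 42 12
f 34 42 38
f 2 18 29
f 18 6 32
f 29 32 10
f 18 32 29
f 6 41 19
f 41 12 40
f 19 40 5
f 41 40 19
f 12 42 39
f 42 11 35
f 39 35 3
f 42 35 39
f 11 37 36
f 37 8 24
f 36 24 7
f 37 24 36
f 8 23 28
f 23 2 25
f 28 25 9
f 23 25 28
f 4 30 16
f 30 10 31
f 16 31 5
f 30 31 16
f 4 16 14
f 16 5 15
f 14 15 3
f 16 15 14
f 4 14 21
f 14 3 20
f 21 20 7
f 14 20 21
f 4 21 26
f 21 7 27
f 26 27 9
f 21 27 26
f 4 26 30
f 26 9 33
f 30 33 10
f 26 33 30
f 5 31 19
f 31 10 32
f 19 32 6
f 31 32 19
f 3 15 39
f 15 5 40
f 39 40 12
f 15 40 39
f 7 20 36
f 20 3 35
f 36 35 11
f 20 35 36
f 9 27 28
f 27 7 24
f 28 24 8
f 27 24 28
f 10 33 29
f 33 9 25
f 29 25 2
f 33 25 29
f 44 43 47
f 44 47 45
f 45 47 48
f 45 48 46
f 47 43 49
f 47 49 48
f 48 49 50
f 48 50 46
f 49 43 51
f 49 51 50
f 50 51 52
f 50 52 46
f 51 43 53
f 51 53 52
f 52 53 54
f 52 54 46
f 53 43 55
f 53 55 54
f 54 55 56
f 54 56 46
f 55 43 57
f 55 57 56
f 56 57 58
f 56 58 46
f 57 43 59
f 57 59 58
f 58 59 60
f 58 60 46
f 59 43 61
f 59 61 60
f 60 61 62
f 60 62 46
f 61 43 63
f 61 63 62
f 62 63 64
f 62 64 46
f 63 43 65
f 63 65 64
f 64 65 66
f 64 66 46
f 65 43 67
f 65 67 66
f 66 67 68
f 66 68 46
f 67 43 69
f 67 69 68
f 68 69 70
f 68 70 46
f 69 43 44
f 69 44 70
f 70 44 45
f 70 45 46
f 72 71 74
f 72 74 73
f 74 71 75
f 74 75 73
f 75 71 76
f 75 76 73
f 76 71 77
f 76 77 73
f 77 71 78
f 77 78 73
f 78 71 79
f 78 79 73
f 79 71 80
f 79 80 73
f 80 71 81
f 80 81 73
f 81 71 72
f 81 72 73
f 83 82 85
f 83 85 84
f 85 82 86
f 85 86 84
f 86 82 87
f 86 87 84
f 87 82 88
f 87 88 84
f 88 82 89
f 88 89 84
f 89 82 90
f 89 90 84
f 90 82 91
f 90 91 84
f 91 82 92
f 91 92 84
f 92 82 93
f 92 93 84
f 93 82 94
f 93 94 84
f 94 82 83
f 94 83 84
f 96 95 99
f 96 99 97
f 97 99 100
f 97 100 98
f 99 95 101
f 99 101 100
f 100 101 102
f 100 102 98
f 101 95 103
f 101 103 102
f 102 103 104
f 102 104 98
f 103 95 105
f 103 105 104
f 104 105 106
f 104 106 98
f 105 95 107
f 105 107 106
f 106 107 108
f 106 108 98
f 107 95 109
f 107 109 108
f 108 109 110
f 108 110 98
f 109 95 111
f 109 111 110
f 110 111 112
f 110 112 98
f 111 95 113
f 111 113 112
f 112 113 114
f 112 114 98
f 113 95 96
f 113 96 114
f 114 96 97
f 114 97 98

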